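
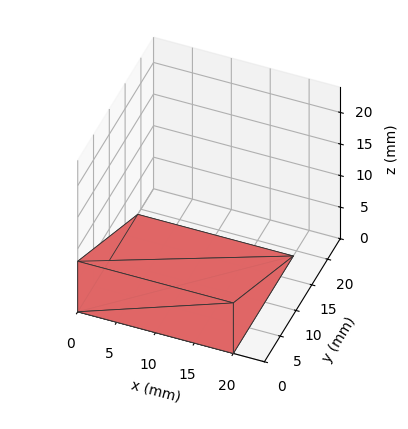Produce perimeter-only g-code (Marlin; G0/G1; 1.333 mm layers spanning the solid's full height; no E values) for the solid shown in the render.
Reading the render: the shape is a wedge (ramp): 20 × 19 mm base, rising to 8 mm along the y=0 edge and sloping linearly to z=0 at y=19 (dimensions read to the nearest mm from the axis ticks). For the g-code, the solid's height is divided into equal slices at the stated Δz and each level perimeter traced with G1 moves after a G0 lift.

; perimeter-only toolpath
G21 ; units = mm
G90 ; absolute positioning
G28 ; home
; layer 1
G0 Z1.333
G0 X0.000 Y0.000
G1 X20.000 Y0.000
G1 X20.000 Y15.833
G1 X0.000 Y15.833
G1 X0.000 Y0.000
; layer 2
G0 Z2.667
G0 X0.000 Y0.000
G1 X20.000 Y0.000
G1 X20.000 Y12.667
G1 X0.000 Y12.667
G1 X0.000 Y0.000
; layer 3
G0 Z4.000
G0 X0.000 Y0.000
G1 X20.000 Y0.000
G1 X20.000 Y9.500
G1 X0.000 Y9.500
G1 X0.000 Y0.000
; layer 4
G0 Z5.333
G0 X0.000 Y0.000
G1 X20.000 Y0.000
G1 X20.000 Y6.333
G1 X0.000 Y6.333
G1 X0.000 Y0.000
; layer 5
G0 Z6.667
G0 X0.000 Y0.000
G1 X20.000 Y0.000
G1 X20.000 Y3.167
G1 X0.000 Y3.167
G1 X0.000 Y0.000
M2 ; end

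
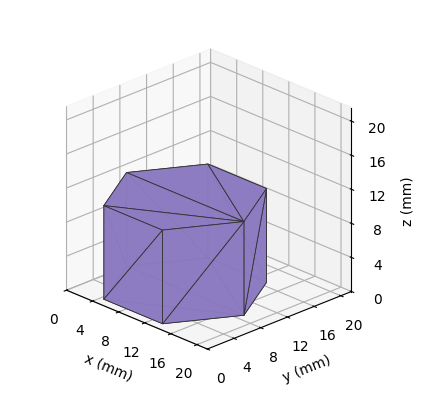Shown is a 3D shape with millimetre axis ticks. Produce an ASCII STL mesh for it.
Reading the render: the shape is a regular 6-sided prism (a cylinder approximated with 6 flat sides), circumscribed radius ≈ 9 mm, height ≈ 11 mm (dimensions read to the nearest mm from the axis ticks). For the STL, each face is triangulated and given an outward normal.

solid part
  facet normal 0.0000 0.0000 -1.0000
    outer loop
      vertex 4.500 16.794 0.000
      vertex 13.500 16.794 0.000
      vertex 18.000 9.000 0.000
    endloop
  endfacet
  facet normal 0.0000 0.0000 -1.0000
    outer loop
      vertex 0.000 9.000 0.000
      vertex 4.500 16.794 0.000
      vertex 18.000 9.000 0.000
    endloop
  endfacet
  facet normal 0.0000 0.0000 -1.0000
    outer loop
      vertex 4.500 1.206 0.000
      vertex 0.000 9.000 0.000
      vertex 18.000 9.000 0.000
    endloop
  endfacet
  facet normal 0.0000 0.0000 -1.0000
    outer loop
      vertex 13.500 1.206 0.000
      vertex 4.500 1.206 0.000
      vertex 18.000 9.000 0.000
    endloop
  endfacet
  facet normal 0.0000 0.0000 1.0000
    outer loop
      vertex 18.000 9.000 11.000
      vertex 13.500 16.794 11.000
      vertex 4.500 16.794 11.000
    endloop
  endfacet
  facet normal 0.0000 0.0000 1.0000
    outer loop
      vertex 18.000 9.000 11.000
      vertex 4.500 16.794 11.000
      vertex 0.000 9.000 11.000
    endloop
  endfacet
  facet normal 0.0000 0.0000 1.0000
    outer loop
      vertex 18.000 9.000 11.000
      vertex 0.000 9.000 11.000
      vertex 4.500 1.206 11.000
    endloop
  endfacet
  facet normal 0.0000 0.0000 1.0000
    outer loop
      vertex 18.000 9.000 11.000
      vertex 4.500 1.206 11.000
      vertex 13.500 1.206 11.000
    endloop
  endfacet
  facet normal 0.8660 0.5000 0.0000
    outer loop
      vertex 18.000 9.000 0.000
      vertex 13.500 16.794 0.000
      vertex 13.500 16.794 11.000
    endloop
  endfacet
  facet normal 0.8660 0.5000 0.0000
    outer loop
      vertex 18.000 9.000 0.000
      vertex 13.500 16.794 11.000
      vertex 18.000 9.000 11.000
    endloop
  endfacet
  facet normal 0.0000 1.0000 0.0000
    outer loop
      vertex 13.500 16.794 0.000
      vertex 4.500 16.794 0.000
      vertex 4.500 16.794 11.000
    endloop
  endfacet
  facet normal 0.0000 1.0000 0.0000
    outer loop
      vertex 13.500 16.794 0.000
      vertex 4.500 16.794 11.000
      vertex 13.500 16.794 11.000
    endloop
  endfacet
  facet normal -0.8660 0.5000 0.0000
    outer loop
      vertex 4.500 16.794 0.000
      vertex 0.000 9.000 0.000
      vertex 0.000 9.000 11.000
    endloop
  endfacet
  facet normal -0.8660 0.5000 0.0000
    outer loop
      vertex 4.500 16.794 0.000
      vertex 0.000 9.000 11.000
      vertex 4.500 16.794 11.000
    endloop
  endfacet
  facet normal -0.8660 -0.5000 0.0000
    outer loop
      vertex 0.000 9.000 0.000
      vertex 4.500 1.206 0.000
      vertex 4.500 1.206 11.000
    endloop
  endfacet
  facet normal -0.8660 -0.5000 0.0000
    outer loop
      vertex 0.000 9.000 0.000
      vertex 4.500 1.206 11.000
      vertex 0.000 9.000 11.000
    endloop
  endfacet
  facet normal 0.0000 -1.0000 0.0000
    outer loop
      vertex 4.500 1.206 0.000
      vertex 13.500 1.206 0.000
      vertex 13.500 1.206 11.000
    endloop
  endfacet
  facet normal 0.0000 -1.0000 0.0000
    outer loop
      vertex 4.500 1.206 0.000
      vertex 13.500 1.206 11.000
      vertex 4.500 1.206 11.000
    endloop
  endfacet
  facet normal 0.8660 -0.5000 0.0000
    outer loop
      vertex 13.500 1.206 0.000
      vertex 18.000 9.000 0.000
      vertex 18.000 9.000 11.000
    endloop
  endfacet
  facet normal 0.8660 -0.5000 0.0000
    outer loop
      vertex 13.500 1.206 0.000
      vertex 18.000 9.000 11.000
      vertex 13.500 1.206 11.000
    endloop
  endfacet
endsolid part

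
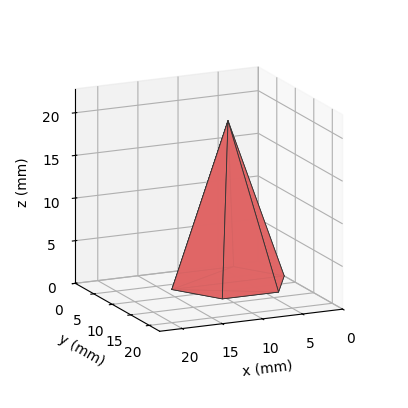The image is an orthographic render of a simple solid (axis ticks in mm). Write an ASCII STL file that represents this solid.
Reading the render: the shape is a regular 6-sided pyramid, base circumscribed radius ≈ 7 mm, apex at z ≈ 19 mm (dimensions read to the nearest mm from the axis ticks). For the STL, each face is triangulated and given an outward normal.

solid part
  facet normal 0.0000 0.0000 -1.0000
    outer loop
      vertex 3.500 13.062 0.000
      vertex 10.500 13.062 0.000
      vertex 14.000 7.000 0.000
    endloop
  endfacet
  facet normal 0.0000 0.0000 -1.0000
    outer loop
      vertex 0.000 7.000 0.000
      vertex 3.500 13.062 0.000
      vertex 14.000 7.000 0.000
    endloop
  endfacet
  facet normal 0.0000 0.0000 -1.0000
    outer loop
      vertex 3.500 0.938 0.000
      vertex 0.000 7.000 0.000
      vertex 14.000 7.000 0.000
    endloop
  endfacet
  facet normal 0.0000 0.0000 -1.0000
    outer loop
      vertex 10.500 0.938 0.000
      vertex 3.500 0.938 0.000
      vertex 14.000 7.000 0.000
    endloop
  endfacet
  facet normal 0.8250 0.4764 0.3040
    outer loop
      vertex 14.000 7.000 0.000
      vertex 10.500 13.062 0.000
      vertex 7.000 7.000 19.000
    endloop
  endfacet
  facet normal 0.0000 0.9527 0.3040
    outer loop
      vertex 10.500 13.062 0.000
      vertex 3.500 13.062 0.000
      vertex 7.000 7.000 19.000
    endloop
  endfacet
  facet normal -0.8250 0.4764 0.3040
    outer loop
      vertex 3.500 13.062 0.000
      vertex 0.000 7.000 0.000
      vertex 7.000 7.000 19.000
    endloop
  endfacet
  facet normal -0.8250 -0.4764 0.3040
    outer loop
      vertex 0.000 7.000 0.000
      vertex 3.500 0.938 0.000
      vertex 7.000 7.000 19.000
    endloop
  endfacet
  facet normal 0.0000 -0.9527 0.3040
    outer loop
      vertex 3.500 0.938 0.000
      vertex 10.500 0.938 0.000
      vertex 7.000 7.000 19.000
    endloop
  endfacet
  facet normal 0.8250 -0.4764 0.3040
    outer loop
      vertex 10.500 0.938 0.000
      vertex 14.000 7.000 0.000
      vertex 7.000 7.000 19.000
    endloop
  endfacet
endsolid part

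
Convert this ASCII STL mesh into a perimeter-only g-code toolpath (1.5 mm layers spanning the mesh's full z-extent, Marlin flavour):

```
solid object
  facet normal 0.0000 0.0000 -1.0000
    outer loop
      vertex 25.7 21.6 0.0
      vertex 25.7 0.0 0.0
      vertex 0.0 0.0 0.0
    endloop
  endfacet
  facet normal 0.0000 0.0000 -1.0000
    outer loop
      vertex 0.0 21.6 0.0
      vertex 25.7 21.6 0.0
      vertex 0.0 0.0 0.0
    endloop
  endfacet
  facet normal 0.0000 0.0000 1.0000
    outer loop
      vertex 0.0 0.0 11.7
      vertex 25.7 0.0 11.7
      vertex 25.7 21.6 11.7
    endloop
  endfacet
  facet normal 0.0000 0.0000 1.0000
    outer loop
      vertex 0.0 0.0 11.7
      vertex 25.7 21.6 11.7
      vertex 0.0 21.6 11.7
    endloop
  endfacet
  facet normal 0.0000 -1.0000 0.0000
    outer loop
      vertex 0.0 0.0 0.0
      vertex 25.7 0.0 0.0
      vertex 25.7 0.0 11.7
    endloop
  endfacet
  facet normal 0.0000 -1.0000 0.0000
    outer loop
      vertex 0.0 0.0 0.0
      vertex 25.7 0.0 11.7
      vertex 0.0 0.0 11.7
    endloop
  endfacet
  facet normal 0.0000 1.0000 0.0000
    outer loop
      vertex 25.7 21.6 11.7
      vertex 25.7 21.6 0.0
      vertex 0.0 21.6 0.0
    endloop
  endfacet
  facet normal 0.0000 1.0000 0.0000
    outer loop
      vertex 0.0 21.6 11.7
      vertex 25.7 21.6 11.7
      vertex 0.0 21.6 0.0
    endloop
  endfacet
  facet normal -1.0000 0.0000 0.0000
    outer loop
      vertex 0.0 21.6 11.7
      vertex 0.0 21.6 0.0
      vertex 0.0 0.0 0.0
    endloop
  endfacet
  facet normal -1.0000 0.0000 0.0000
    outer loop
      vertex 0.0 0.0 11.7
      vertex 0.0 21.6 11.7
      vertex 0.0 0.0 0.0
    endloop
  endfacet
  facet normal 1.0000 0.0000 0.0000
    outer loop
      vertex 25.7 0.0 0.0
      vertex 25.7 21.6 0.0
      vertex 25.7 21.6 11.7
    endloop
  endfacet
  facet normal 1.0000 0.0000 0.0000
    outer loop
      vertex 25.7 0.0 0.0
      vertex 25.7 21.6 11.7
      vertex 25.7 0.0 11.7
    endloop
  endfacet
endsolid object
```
; perimeter-only toolpath
G21 ; units = mm
G90 ; absolute positioning
G28 ; home
; layer 1
G0 Z1.5
G0 X0.0 Y0.0
G1 X25.7 Y0.0
G1 X25.7 Y21.6
G1 X0.0 Y21.6
G1 X0.0 Y0.0
; layer 2
G0 Z2.9
G0 X0.0 Y0.0
G1 X25.7 Y0.0
G1 X25.7 Y21.6
G1 X0.0 Y21.6
G1 X0.0 Y0.0
; layer 3
G0 Z4.4
G0 X0.0 Y0.0
G1 X25.7 Y0.0
G1 X25.7 Y21.6
G1 X0.0 Y21.6
G1 X0.0 Y0.0
; layer 4
G0 Z5.8
G0 X0.0 Y0.0
G1 X25.7 Y0.0
G1 X25.7 Y21.6
G1 X0.0 Y21.6
G1 X0.0 Y0.0
; layer 5
G0 Z7.3
G0 X0.0 Y0.0
G1 X25.7 Y0.0
G1 X25.7 Y21.6
G1 X0.0 Y21.6
G1 X0.0 Y0.0
; layer 6
G0 Z8.8
G0 X0.0 Y0.0
G1 X25.7 Y0.0
G1 X25.7 Y21.6
G1 X0.0 Y21.6
G1 X0.0 Y0.0
; layer 7
G0 Z10.2
G0 X0.0 Y0.0
G1 X25.7 Y0.0
G1 X25.7 Y21.6
G1 X0.0 Y21.6
G1 X0.0 Y0.0
; layer 8
G0 Z11.7
G0 X0.0 Y0.0
G1 X25.7 Y0.0
G1 X25.7 Y21.6
G1 X0.0 Y21.6
G1 X0.0 Y0.0
M2 ; end

The solid is a rectangular box, roughly 25.7 × 21.6 mm footprint and 11.7 mm tall. Slicing at Δz = 1.5 mm — 8 equal slices spanning the solid's height, so layer i sits at z = i·h/8 — gives 8 non-empty perimeters. Each is a 4-segment closed polygon; G0 lifts to the layer z and rapids to the start vertex, then G1 traces the edges.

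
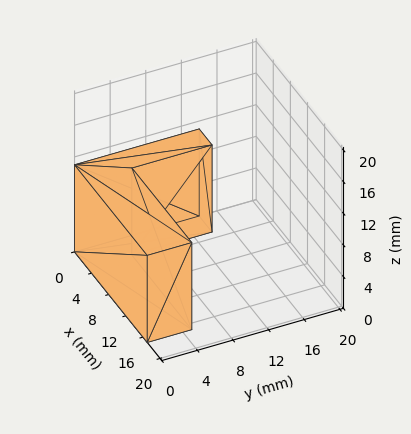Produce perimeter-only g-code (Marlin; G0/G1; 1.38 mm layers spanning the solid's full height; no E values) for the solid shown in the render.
Reading the render: the shape is an L-shaped prism: outer 17 × 14 mm, arm thicknesses ≈ 5 mm (horizontal) and 3 mm (vertical), extruded 11 mm in z (dimensions read to the nearest mm from the axis ticks). For the g-code, the solid's height is divided into equal slices at the stated Δz and each level perimeter traced with G1 moves after a G0 lift.

; perimeter-only toolpath
G21 ; units = mm
G90 ; absolute positioning
G28 ; home
; layer 1
G0 Z1.38
G0 X0.00 Y0.00
G1 X17.00 Y0.00
G1 X17.00 Y5.00
G1 X3.00 Y5.00
G1 X3.00 Y14.00
G1 X0.00 Y14.00
G1 X0.00 Y0.00
; layer 2
G0 Z2.75
G0 X0.00 Y0.00
G1 X17.00 Y0.00
G1 X17.00 Y5.00
G1 X3.00 Y5.00
G1 X3.00 Y14.00
G1 X0.00 Y14.00
G1 X0.00 Y0.00
; layer 3
G0 Z4.12
G0 X0.00 Y0.00
G1 X17.00 Y0.00
G1 X17.00 Y5.00
G1 X3.00 Y5.00
G1 X3.00 Y14.00
G1 X0.00 Y14.00
G1 X0.00 Y0.00
; layer 4
G0 Z5.50
G0 X0.00 Y0.00
G1 X17.00 Y0.00
G1 X17.00 Y5.00
G1 X3.00 Y5.00
G1 X3.00 Y14.00
G1 X0.00 Y14.00
G1 X0.00 Y0.00
; layer 5
G0 Z6.88
G0 X0.00 Y0.00
G1 X17.00 Y0.00
G1 X17.00 Y5.00
G1 X3.00 Y5.00
G1 X3.00 Y14.00
G1 X0.00 Y14.00
G1 X0.00 Y0.00
; layer 6
G0 Z8.25
G0 X0.00 Y0.00
G1 X17.00 Y0.00
G1 X17.00 Y5.00
G1 X3.00 Y5.00
G1 X3.00 Y14.00
G1 X0.00 Y14.00
G1 X0.00 Y0.00
; layer 7
G0 Z9.62
G0 X0.00 Y0.00
G1 X17.00 Y0.00
G1 X17.00 Y5.00
G1 X3.00 Y5.00
G1 X3.00 Y14.00
G1 X0.00 Y14.00
G1 X0.00 Y0.00
; layer 8
G0 Z11.00
G0 X0.00 Y0.00
G1 X17.00 Y0.00
G1 X17.00 Y5.00
G1 X3.00 Y5.00
G1 X3.00 Y14.00
G1 X0.00 Y14.00
G1 X0.00 Y0.00
M2 ; end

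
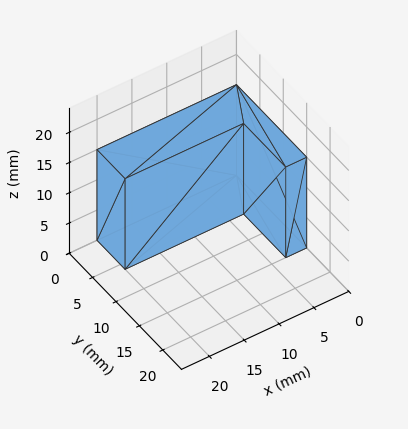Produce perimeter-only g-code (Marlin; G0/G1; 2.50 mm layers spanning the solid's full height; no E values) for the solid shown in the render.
Reading the render: the shape is an L-shaped prism: outer 20 × 15 mm, arm thicknesses ≈ 6 mm (horizontal) and 3 mm (vertical), extruded 15 mm in z (dimensions read to the nearest mm from the axis ticks). For the g-code, the solid's height is divided into equal slices at the stated Δz and each level perimeter traced with G1 moves after a G0 lift.

; perimeter-only toolpath
G21 ; units = mm
G90 ; absolute positioning
G28 ; home
; layer 1
G0 Z2.50
G0 X0.00 Y0.00
G1 X20.00 Y0.00
G1 X20.00 Y6.00
G1 X3.00 Y6.00
G1 X3.00 Y15.00
G1 X0.00 Y15.00
G1 X0.00 Y0.00
; layer 2
G0 Z5.00
G0 X0.00 Y0.00
G1 X20.00 Y0.00
G1 X20.00 Y6.00
G1 X3.00 Y6.00
G1 X3.00 Y15.00
G1 X0.00 Y15.00
G1 X0.00 Y0.00
; layer 3
G0 Z7.50
G0 X0.00 Y0.00
G1 X20.00 Y0.00
G1 X20.00 Y6.00
G1 X3.00 Y6.00
G1 X3.00 Y15.00
G1 X0.00 Y15.00
G1 X0.00 Y0.00
; layer 4
G0 Z10.00
G0 X0.00 Y0.00
G1 X20.00 Y0.00
G1 X20.00 Y6.00
G1 X3.00 Y6.00
G1 X3.00 Y15.00
G1 X0.00 Y15.00
G1 X0.00 Y0.00
; layer 5
G0 Z12.50
G0 X0.00 Y0.00
G1 X20.00 Y0.00
G1 X20.00 Y6.00
G1 X3.00 Y6.00
G1 X3.00 Y15.00
G1 X0.00 Y15.00
G1 X0.00 Y0.00
; layer 6
G0 Z15.00
G0 X0.00 Y0.00
G1 X20.00 Y0.00
G1 X20.00 Y6.00
G1 X3.00 Y6.00
G1 X3.00 Y15.00
G1 X0.00 Y15.00
G1 X0.00 Y0.00
M2 ; end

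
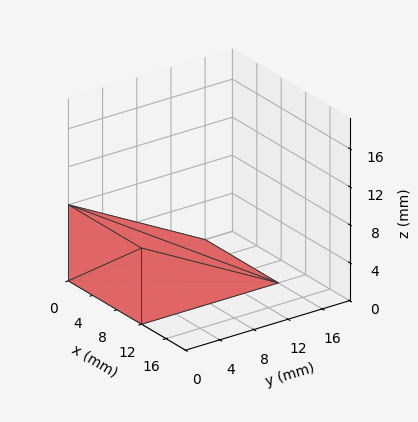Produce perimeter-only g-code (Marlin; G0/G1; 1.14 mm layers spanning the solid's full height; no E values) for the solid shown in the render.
Reading the render: the shape is a wedge (ramp): 12 × 16 mm base, rising to 8 mm along the y=0 edge and sloping linearly to z=0 at y=16 (dimensions read to the nearest mm from the axis ticks). For the g-code, the solid's height is divided into equal slices at the stated Δz and each level perimeter traced with G1 moves after a G0 lift.

; perimeter-only toolpath
G21 ; units = mm
G90 ; absolute positioning
G28 ; home
; layer 1
G0 Z1.14
G0 X0.00 Y0.00
G1 X12.00 Y0.00
G1 X12.00 Y13.71
G1 X0.00 Y13.71
G1 X0.00 Y0.00
; layer 2
G0 Z2.29
G0 X0.00 Y0.00
G1 X12.00 Y0.00
G1 X12.00 Y11.43
G1 X0.00 Y11.43
G1 X0.00 Y0.00
; layer 3
G0 Z3.43
G0 X0.00 Y0.00
G1 X12.00 Y0.00
G1 X12.00 Y9.14
G1 X0.00 Y9.14
G1 X0.00 Y0.00
; layer 4
G0 Z4.57
G0 X0.00 Y0.00
G1 X12.00 Y0.00
G1 X12.00 Y6.86
G1 X0.00 Y6.86
G1 X0.00 Y0.00
; layer 5
G0 Z5.71
G0 X0.00 Y0.00
G1 X12.00 Y0.00
G1 X12.00 Y4.57
G1 X0.00 Y4.57
G1 X0.00 Y0.00
; layer 6
G0 Z6.86
G0 X0.00 Y0.00
G1 X12.00 Y0.00
G1 X12.00 Y2.29
G1 X0.00 Y2.29
G1 X0.00 Y0.00
M2 ; end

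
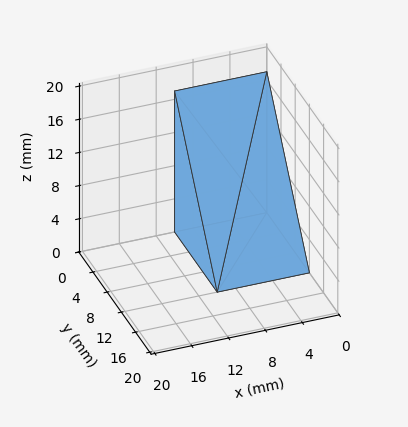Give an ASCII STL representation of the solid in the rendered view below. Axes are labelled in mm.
Reading the render: the shape is a wedge (ramp): 10 × 12 mm base, rising to 17 mm along the y=0 edge and sloping linearly to z=0 at y=12 (dimensions read to the nearest mm from the axis ticks). For the STL, each face is triangulated and given an outward normal.

solid part
  facet normal 0.0000 0.0000 -1.0000
    outer loop
      vertex 10.00 12.00 0.00
      vertex 10.00 0.00 0.00
      vertex 0.00 0.00 0.00
    endloop
  endfacet
  facet normal 0.0000 0.0000 -1.0000
    outer loop
      vertex 0.00 12.00 0.00
      vertex 10.00 12.00 0.00
      vertex 0.00 0.00 0.00
    endloop
  endfacet
  facet normal 0.0000 -1.0000 0.0000
    outer loop
      vertex 0.00 0.00 0.00
      vertex 10.00 0.00 0.00
      vertex 10.00 0.00 17.00
    endloop
  endfacet
  facet normal 0.0000 -1.0000 0.0000
    outer loop
      vertex 0.00 0.00 0.00
      vertex 10.00 0.00 17.00
      vertex 0.00 0.00 17.00
    endloop
  endfacet
  facet normal 0.0000 0.8170 0.5767
    outer loop
      vertex 0.00 0.00 17.00
      vertex 10.00 0.00 17.00
      vertex 10.00 12.00 0.00
    endloop
  endfacet
  facet normal 0.0000 0.8170 0.5767
    outer loop
      vertex 0.00 0.00 17.00
      vertex 10.00 12.00 0.00
      vertex 0.00 12.00 0.00
    endloop
  endfacet
  facet normal -1.0000 0.0000 0.0000
    outer loop
      vertex 0.00 0.00 17.00
      vertex 0.00 12.00 0.00
      vertex 0.00 0.00 0.00
    endloop
  endfacet
  facet normal 1.0000 0.0000 0.0000
    outer loop
      vertex 10.00 0.00 0.00
      vertex 10.00 12.00 0.00
      vertex 10.00 0.00 17.00
    endloop
  endfacet
endsolid part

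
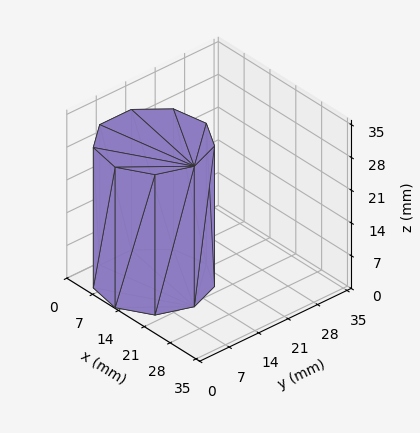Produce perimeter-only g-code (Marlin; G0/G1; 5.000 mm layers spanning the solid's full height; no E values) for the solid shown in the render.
Reading the render: the shape is a regular 9-sided prism (a cylinder approximated with 9 flat sides), circumscribed radius ≈ 11 mm, height ≈ 30 mm (dimensions read to the nearest mm from the axis ticks). For the g-code, the solid's height is divided into equal slices at the stated Δz and each level perimeter traced with G1 moves after a G0 lift.

; perimeter-only toolpath
G21 ; units = mm
G90 ; absolute positioning
G28 ; home
; layer 1
G0 Z5.000
G0 X22.000 Y11.000
G1 X19.426 Y18.071
G1 X12.910 Y21.833
G1 X5.500 Y20.526
G1 X0.663 Y14.762
G1 X0.663 Y7.238
G1 X5.500 Y1.474
G1 X12.910 Y0.167
G1 X19.426 Y3.929
G1 X22.000 Y11.000
; layer 2
G0 Z10.000
G0 X22.000 Y11.000
G1 X19.426 Y18.071
G1 X12.910 Y21.833
G1 X5.500 Y20.526
G1 X0.663 Y14.762
G1 X0.663 Y7.238
G1 X5.500 Y1.474
G1 X12.910 Y0.167
G1 X19.426 Y3.929
G1 X22.000 Y11.000
; layer 3
G0 Z15.000
G0 X22.000 Y11.000
G1 X19.426 Y18.071
G1 X12.910 Y21.833
G1 X5.500 Y20.526
G1 X0.663 Y14.762
G1 X0.663 Y7.238
G1 X5.500 Y1.474
G1 X12.910 Y0.167
G1 X19.426 Y3.929
G1 X22.000 Y11.000
; layer 4
G0 Z20.000
G0 X22.000 Y11.000
G1 X19.426 Y18.071
G1 X12.910 Y21.833
G1 X5.500 Y20.526
G1 X0.663 Y14.762
G1 X0.663 Y7.238
G1 X5.500 Y1.474
G1 X12.910 Y0.167
G1 X19.426 Y3.929
G1 X22.000 Y11.000
; layer 5
G0 Z25.000
G0 X22.000 Y11.000
G1 X19.426 Y18.071
G1 X12.910 Y21.833
G1 X5.500 Y20.526
G1 X0.663 Y14.762
G1 X0.663 Y7.238
G1 X5.500 Y1.474
G1 X12.910 Y0.167
G1 X19.426 Y3.929
G1 X22.000 Y11.000
; layer 6
G0 Z30.000
G0 X22.000 Y11.000
G1 X19.426 Y18.071
G1 X12.910 Y21.833
G1 X5.500 Y20.526
G1 X0.663 Y14.762
G1 X0.663 Y7.238
G1 X5.500 Y1.474
G1 X12.910 Y0.167
G1 X19.426 Y3.929
G1 X22.000 Y11.000
M2 ; end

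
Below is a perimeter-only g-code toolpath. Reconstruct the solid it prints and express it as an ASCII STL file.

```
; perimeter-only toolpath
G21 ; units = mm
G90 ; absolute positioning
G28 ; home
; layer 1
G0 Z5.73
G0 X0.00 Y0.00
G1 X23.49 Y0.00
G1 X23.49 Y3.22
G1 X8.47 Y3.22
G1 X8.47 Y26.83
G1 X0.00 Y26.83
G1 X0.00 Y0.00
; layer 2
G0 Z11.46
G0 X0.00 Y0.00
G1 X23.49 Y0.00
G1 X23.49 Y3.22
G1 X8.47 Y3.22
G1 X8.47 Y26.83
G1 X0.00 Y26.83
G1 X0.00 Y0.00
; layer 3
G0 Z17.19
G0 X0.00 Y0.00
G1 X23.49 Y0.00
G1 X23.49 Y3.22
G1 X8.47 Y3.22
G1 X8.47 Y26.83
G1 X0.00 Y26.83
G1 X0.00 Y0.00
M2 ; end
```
solid part
  facet normal 0.0000 0.0000 -1.0000
    outer loop
      vertex 23.49 3.22 0.00
      vertex 23.49 0.00 0.00
      vertex 0.00 0.00 0.00
    endloop
  endfacet
  facet normal 0.0000 0.0000 -1.0000
    outer loop
      vertex 8.47 3.22 0.00
      vertex 23.49 3.22 0.00
      vertex 0.00 0.00 0.00
    endloop
  endfacet
  facet normal 0.0000 0.0000 -1.0000
    outer loop
      vertex 8.47 26.83 0.00
      vertex 8.47 3.22 0.00
      vertex 0.00 0.00 0.00
    endloop
  endfacet
  facet normal 0.0000 0.0000 -1.0000
    outer loop
      vertex 0.00 26.83 0.00
      vertex 8.47 26.83 0.00
      vertex 0.00 0.00 0.00
    endloop
  endfacet
  facet normal 0.0000 0.0000 1.0000
    outer loop
      vertex 0.00 0.00 17.19
      vertex 23.49 0.00 17.19
      vertex 23.49 3.22 17.19
    endloop
  endfacet
  facet normal 0.0000 0.0000 1.0000
    outer loop
      vertex 0.00 0.00 17.19
      vertex 23.49 3.22 17.19
      vertex 8.47 3.22 17.19
    endloop
  endfacet
  facet normal 0.0000 0.0000 1.0000
    outer loop
      vertex 0.00 0.00 17.19
      vertex 8.47 3.22 17.19
      vertex 8.47 26.83 17.19
    endloop
  endfacet
  facet normal 0.0000 0.0000 1.0000
    outer loop
      vertex 0.00 0.00 17.19
      vertex 8.47 26.83 17.19
      vertex 0.00 26.83 17.19
    endloop
  endfacet
  facet normal 0.0000 -1.0000 0.0000
    outer loop
      vertex 0.00 0.00 0.00
      vertex 23.49 0.00 0.00
      vertex 23.49 0.00 17.19
    endloop
  endfacet
  facet normal 0.0000 -1.0000 0.0000
    outer loop
      vertex 0.00 0.00 0.00
      vertex 23.49 0.00 17.19
      vertex 0.00 0.00 17.19
    endloop
  endfacet
  facet normal 1.0000 0.0000 0.0000
    outer loop
      vertex 23.49 0.00 0.00
      vertex 23.49 3.22 0.00
      vertex 23.49 3.22 17.19
    endloop
  endfacet
  facet normal 1.0000 0.0000 0.0000
    outer loop
      vertex 23.49 0.00 0.00
      vertex 23.49 3.22 17.19
      vertex 23.49 0.00 17.19
    endloop
  endfacet
  facet normal 0.0000 1.0000 0.0000
    outer loop
      vertex 23.49 3.22 0.00
      vertex 8.47 3.22 0.00
      vertex 8.47 3.22 17.19
    endloop
  endfacet
  facet normal 0.0000 1.0000 0.0000
    outer loop
      vertex 23.49 3.22 0.00
      vertex 8.47 3.22 17.19
      vertex 23.49 3.22 17.19
    endloop
  endfacet
  facet normal 1.0000 0.0000 0.0000
    outer loop
      vertex 8.47 3.22 0.00
      vertex 8.47 26.83 0.00
      vertex 8.47 26.83 17.19
    endloop
  endfacet
  facet normal 1.0000 0.0000 0.0000
    outer loop
      vertex 8.47 3.22 0.00
      vertex 8.47 26.83 17.19
      vertex 8.47 3.22 17.19
    endloop
  endfacet
  facet normal 0.0000 1.0000 0.0000
    outer loop
      vertex 8.47 26.83 0.00
      vertex 0.00 26.83 0.00
      vertex 0.00 26.83 17.19
    endloop
  endfacet
  facet normal 0.0000 1.0000 0.0000
    outer loop
      vertex 8.47 26.83 0.00
      vertex 0.00 26.83 17.19
      vertex 8.47 26.83 17.19
    endloop
  endfacet
  facet normal -1.0000 0.0000 0.0000
    outer loop
      vertex 0.00 26.83 0.00
      vertex 0.00 0.00 0.00
      vertex 0.00 0.00 17.19
    endloop
  endfacet
  facet normal -1.0000 0.0000 0.0000
    outer loop
      vertex 0.00 26.83 0.00
      vertex 0.00 0.00 17.19
      vertex 0.00 26.83 17.19
    endloop
  endfacet
endsolid part

The G0 Z moves step by Δz≈5.73 mm. Every layer's G1 loop is the same polygon, so the solid is a straight extrusion of it from z=0 to z≈17.2. Closing with flat bottom and top caps and triangulating gives 20 facets — an L-shaped prism: outer 23.5 × 26.8 mm, arm thicknesses ≈ 3.22 mm (horizontal) and 8.47 mm (vertical), extruded 17.2 mm in z.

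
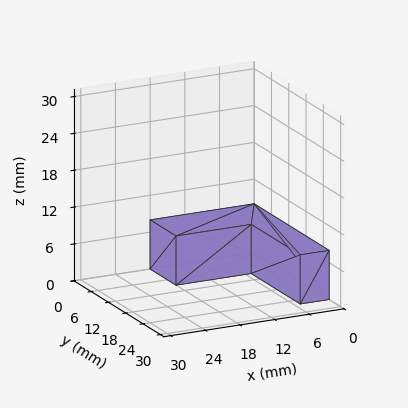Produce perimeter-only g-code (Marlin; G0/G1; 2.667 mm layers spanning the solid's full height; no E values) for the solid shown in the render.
Reading the render: the shape is an L-shaped prism: outer 18 × 26 mm, arm thicknesses ≈ 9 mm (horizontal) and 5 mm (vertical), extruded 8 mm in z (dimensions read to the nearest mm from the axis ticks). For the g-code, the solid's height is divided into equal slices at the stated Δz and each level perimeter traced with G1 moves after a G0 lift.

; perimeter-only toolpath
G21 ; units = mm
G90 ; absolute positioning
G28 ; home
; layer 1
G0 Z2.667
G0 X0.000 Y0.000
G1 X18.000 Y0.000
G1 X18.000 Y9.000
G1 X5.000 Y9.000
G1 X5.000 Y26.000
G1 X0.000 Y26.000
G1 X0.000 Y0.000
; layer 2
G0 Z5.333
G0 X0.000 Y0.000
G1 X18.000 Y0.000
G1 X18.000 Y9.000
G1 X5.000 Y9.000
G1 X5.000 Y26.000
G1 X0.000 Y26.000
G1 X0.000 Y0.000
; layer 3
G0 Z8.000
G0 X0.000 Y0.000
G1 X18.000 Y0.000
G1 X18.000 Y9.000
G1 X5.000 Y9.000
G1 X5.000 Y26.000
G1 X0.000 Y26.000
G1 X0.000 Y0.000
M2 ; end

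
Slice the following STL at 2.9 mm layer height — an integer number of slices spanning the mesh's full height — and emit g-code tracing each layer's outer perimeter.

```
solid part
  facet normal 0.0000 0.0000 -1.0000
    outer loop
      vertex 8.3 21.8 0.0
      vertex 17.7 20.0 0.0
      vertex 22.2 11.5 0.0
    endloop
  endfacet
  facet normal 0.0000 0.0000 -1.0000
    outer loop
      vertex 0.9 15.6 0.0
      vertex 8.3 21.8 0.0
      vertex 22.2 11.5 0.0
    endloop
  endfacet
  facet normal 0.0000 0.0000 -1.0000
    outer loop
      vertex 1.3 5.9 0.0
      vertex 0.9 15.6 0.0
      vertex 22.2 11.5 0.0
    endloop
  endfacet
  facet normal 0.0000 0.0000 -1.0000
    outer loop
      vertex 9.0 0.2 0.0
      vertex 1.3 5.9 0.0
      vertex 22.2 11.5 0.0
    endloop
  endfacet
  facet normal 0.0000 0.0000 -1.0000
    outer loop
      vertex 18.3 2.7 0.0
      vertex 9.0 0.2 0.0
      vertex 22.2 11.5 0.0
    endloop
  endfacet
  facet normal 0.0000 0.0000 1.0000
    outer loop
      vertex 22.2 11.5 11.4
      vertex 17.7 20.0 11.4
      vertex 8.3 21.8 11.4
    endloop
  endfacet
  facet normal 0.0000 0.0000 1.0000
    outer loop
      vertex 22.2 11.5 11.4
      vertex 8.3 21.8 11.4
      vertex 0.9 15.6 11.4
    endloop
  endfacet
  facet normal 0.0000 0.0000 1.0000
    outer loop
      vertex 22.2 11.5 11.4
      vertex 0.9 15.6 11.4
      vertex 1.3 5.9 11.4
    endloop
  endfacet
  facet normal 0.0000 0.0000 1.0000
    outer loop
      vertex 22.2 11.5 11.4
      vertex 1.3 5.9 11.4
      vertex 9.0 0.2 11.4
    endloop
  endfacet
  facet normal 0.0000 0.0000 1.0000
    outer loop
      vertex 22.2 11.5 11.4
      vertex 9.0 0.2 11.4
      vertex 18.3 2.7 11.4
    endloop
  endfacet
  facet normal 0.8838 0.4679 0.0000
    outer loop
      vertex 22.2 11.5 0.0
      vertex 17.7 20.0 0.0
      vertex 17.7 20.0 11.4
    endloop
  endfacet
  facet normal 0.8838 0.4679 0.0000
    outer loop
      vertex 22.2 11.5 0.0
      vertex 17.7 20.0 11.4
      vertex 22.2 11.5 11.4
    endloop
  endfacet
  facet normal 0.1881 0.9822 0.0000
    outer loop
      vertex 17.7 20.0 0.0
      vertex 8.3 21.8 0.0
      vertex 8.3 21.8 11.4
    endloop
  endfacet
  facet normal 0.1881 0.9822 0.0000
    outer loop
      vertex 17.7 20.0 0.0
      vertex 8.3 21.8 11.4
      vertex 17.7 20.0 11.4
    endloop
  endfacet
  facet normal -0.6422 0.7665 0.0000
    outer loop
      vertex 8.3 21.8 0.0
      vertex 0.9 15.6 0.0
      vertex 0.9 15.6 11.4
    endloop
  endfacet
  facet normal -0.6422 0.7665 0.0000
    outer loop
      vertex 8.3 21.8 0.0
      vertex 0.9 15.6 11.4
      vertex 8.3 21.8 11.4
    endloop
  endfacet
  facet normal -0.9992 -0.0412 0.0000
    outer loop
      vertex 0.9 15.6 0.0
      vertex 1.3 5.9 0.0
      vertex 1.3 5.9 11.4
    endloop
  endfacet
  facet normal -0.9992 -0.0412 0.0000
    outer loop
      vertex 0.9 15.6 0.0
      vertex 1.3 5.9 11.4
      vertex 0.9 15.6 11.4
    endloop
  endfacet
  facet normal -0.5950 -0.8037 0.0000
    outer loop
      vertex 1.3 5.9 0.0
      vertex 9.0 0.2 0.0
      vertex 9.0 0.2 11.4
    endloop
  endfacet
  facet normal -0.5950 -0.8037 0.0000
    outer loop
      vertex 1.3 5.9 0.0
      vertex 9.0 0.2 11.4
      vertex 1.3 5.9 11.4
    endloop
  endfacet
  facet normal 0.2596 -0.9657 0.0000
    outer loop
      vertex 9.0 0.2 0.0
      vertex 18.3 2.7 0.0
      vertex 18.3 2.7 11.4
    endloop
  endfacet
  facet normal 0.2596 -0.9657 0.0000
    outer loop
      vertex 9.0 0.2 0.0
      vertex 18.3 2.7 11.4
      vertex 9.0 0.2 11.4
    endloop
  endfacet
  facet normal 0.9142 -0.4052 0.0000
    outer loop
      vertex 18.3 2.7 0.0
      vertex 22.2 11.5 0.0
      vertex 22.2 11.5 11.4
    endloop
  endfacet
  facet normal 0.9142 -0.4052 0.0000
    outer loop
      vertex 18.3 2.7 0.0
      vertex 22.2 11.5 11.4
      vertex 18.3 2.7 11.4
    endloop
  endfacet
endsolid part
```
; perimeter-only toolpath
G21 ; units = mm
G90 ; absolute positioning
G28 ; home
; layer 1
G0 Z2.9
G0 X22.2 Y11.5
G1 X17.7 Y20.0
G1 X8.3 Y21.8
G1 X0.9 Y15.6
G1 X1.3 Y5.9
G1 X9.0 Y0.2
G1 X18.3 Y2.7
G1 X22.2 Y11.5
; layer 2
G0 Z5.7
G0 X22.2 Y11.5
G1 X17.7 Y20.0
G1 X8.3 Y21.8
G1 X0.9 Y15.6
G1 X1.3 Y5.9
G1 X9.0 Y0.2
G1 X18.3 Y2.7
G1 X22.2 Y11.5
; layer 3
G0 Z8.6
G0 X22.2 Y11.5
G1 X17.7 Y20.0
G1 X8.3 Y21.8
G1 X0.9 Y15.6
G1 X1.3 Y5.9
G1 X9.0 Y0.2
G1 X18.3 Y2.7
G1 X22.2 Y11.5
; layer 4
G0 Z11.4
G0 X22.2 Y11.5
G1 X17.7 Y20.0
G1 X8.3 Y21.8
G1 X0.9 Y15.6
G1 X1.3 Y5.9
G1 X9.0 Y0.2
G1 X18.3 Y2.7
G1 X22.2 Y11.5
M2 ; end

The solid is a regular 7-sided prism (a cylinder approximated with 7 flat sides), circumscribed radius ≈ 11.1 mm, height ≈ 11.4 mm. Slicing at Δz = 2.9 mm — 4 equal slices spanning the solid's height, so layer i sits at z = i·h/4 — gives 4 non-empty perimeters. Each is a 7-segment closed polygon; G0 lifts to the layer z and rapids to the start vertex, then G1 traces the edges.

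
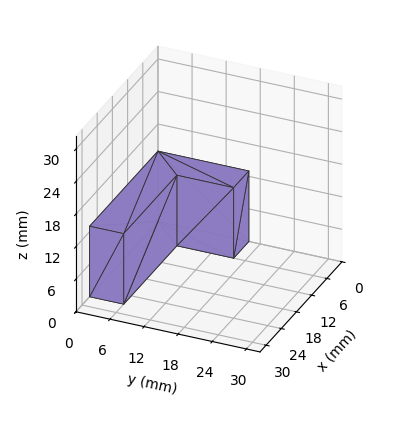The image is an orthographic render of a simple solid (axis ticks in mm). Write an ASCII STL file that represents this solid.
Reading the render: the shape is an L-shaped prism: outer 27 × 16 mm, arm thicknesses ≈ 6 mm (horizontal) and 6 mm (vertical), extruded 13 mm in z (dimensions read to the nearest mm from the axis ticks). For the STL, each face is triangulated and given an outward normal.

solid part
  facet normal 0.0000 0.0000 -1.0000
    outer loop
      vertex 27.000 6.000 0.000
      vertex 27.000 0.000 0.000
      vertex 0.000 0.000 0.000
    endloop
  endfacet
  facet normal 0.0000 0.0000 -1.0000
    outer loop
      vertex 6.000 6.000 0.000
      vertex 27.000 6.000 0.000
      vertex 0.000 0.000 0.000
    endloop
  endfacet
  facet normal 0.0000 0.0000 -1.0000
    outer loop
      vertex 6.000 16.000 0.000
      vertex 6.000 6.000 0.000
      vertex 0.000 0.000 0.000
    endloop
  endfacet
  facet normal 0.0000 0.0000 -1.0000
    outer loop
      vertex 0.000 16.000 0.000
      vertex 6.000 16.000 0.000
      vertex 0.000 0.000 0.000
    endloop
  endfacet
  facet normal 0.0000 0.0000 1.0000
    outer loop
      vertex 0.000 0.000 13.000
      vertex 27.000 0.000 13.000
      vertex 27.000 6.000 13.000
    endloop
  endfacet
  facet normal 0.0000 0.0000 1.0000
    outer loop
      vertex 0.000 0.000 13.000
      vertex 27.000 6.000 13.000
      vertex 6.000 6.000 13.000
    endloop
  endfacet
  facet normal 0.0000 0.0000 1.0000
    outer loop
      vertex 0.000 0.000 13.000
      vertex 6.000 6.000 13.000
      vertex 6.000 16.000 13.000
    endloop
  endfacet
  facet normal 0.0000 0.0000 1.0000
    outer loop
      vertex 0.000 0.000 13.000
      vertex 6.000 16.000 13.000
      vertex 0.000 16.000 13.000
    endloop
  endfacet
  facet normal 0.0000 -1.0000 0.0000
    outer loop
      vertex 0.000 0.000 0.000
      vertex 27.000 0.000 0.000
      vertex 27.000 0.000 13.000
    endloop
  endfacet
  facet normal 0.0000 -1.0000 0.0000
    outer loop
      vertex 0.000 0.000 0.000
      vertex 27.000 0.000 13.000
      vertex 0.000 0.000 13.000
    endloop
  endfacet
  facet normal 1.0000 0.0000 0.0000
    outer loop
      vertex 27.000 0.000 0.000
      vertex 27.000 6.000 0.000
      vertex 27.000 6.000 13.000
    endloop
  endfacet
  facet normal 1.0000 0.0000 0.0000
    outer loop
      vertex 27.000 0.000 0.000
      vertex 27.000 6.000 13.000
      vertex 27.000 0.000 13.000
    endloop
  endfacet
  facet normal 0.0000 1.0000 0.0000
    outer loop
      vertex 27.000 6.000 0.000
      vertex 6.000 6.000 0.000
      vertex 6.000 6.000 13.000
    endloop
  endfacet
  facet normal 0.0000 1.0000 0.0000
    outer loop
      vertex 27.000 6.000 0.000
      vertex 6.000 6.000 13.000
      vertex 27.000 6.000 13.000
    endloop
  endfacet
  facet normal 1.0000 0.0000 0.0000
    outer loop
      vertex 6.000 6.000 0.000
      vertex 6.000 16.000 0.000
      vertex 6.000 16.000 13.000
    endloop
  endfacet
  facet normal 1.0000 0.0000 0.0000
    outer loop
      vertex 6.000 6.000 0.000
      vertex 6.000 16.000 13.000
      vertex 6.000 6.000 13.000
    endloop
  endfacet
  facet normal 0.0000 1.0000 0.0000
    outer loop
      vertex 6.000 16.000 0.000
      vertex 0.000 16.000 0.000
      vertex 0.000 16.000 13.000
    endloop
  endfacet
  facet normal 0.0000 1.0000 0.0000
    outer loop
      vertex 6.000 16.000 0.000
      vertex 0.000 16.000 13.000
      vertex 6.000 16.000 13.000
    endloop
  endfacet
  facet normal -1.0000 0.0000 0.0000
    outer loop
      vertex 0.000 16.000 0.000
      vertex 0.000 0.000 0.000
      vertex 0.000 0.000 13.000
    endloop
  endfacet
  facet normal -1.0000 0.0000 0.0000
    outer loop
      vertex 0.000 16.000 0.000
      vertex 0.000 0.000 13.000
      vertex 0.000 16.000 13.000
    endloop
  endfacet
endsolid part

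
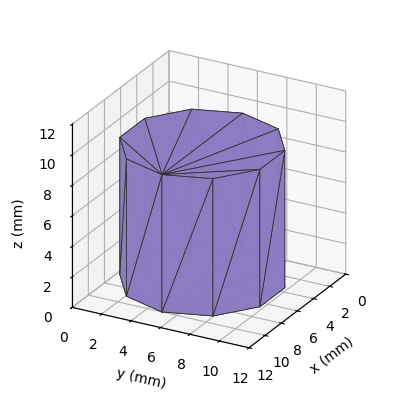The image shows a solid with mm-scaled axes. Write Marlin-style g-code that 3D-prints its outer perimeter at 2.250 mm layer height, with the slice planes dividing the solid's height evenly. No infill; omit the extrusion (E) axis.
Reading the render: the shape is a regular 10-sided prism (a cylinder approximated with 10 flat sides), circumscribed radius ≈ 5 mm, height ≈ 9 mm (dimensions read to the nearest mm from the axis ticks). For the g-code, the solid's height is divided into equal slices at the stated Δz and each level perimeter traced with G1 moves after a G0 lift.

; perimeter-only toolpath
G21 ; units = mm
G90 ; absolute positioning
G28 ; home
; layer 1
G0 Z2.250
G0 X10.000 Y5.000
G1 X9.045 Y7.939
G1 X6.545 Y9.755
G1 X3.455 Y9.755
G1 X0.955 Y7.939
G1 X0.000 Y5.000
G1 X0.955 Y2.061
G1 X3.455 Y0.245
G1 X6.545 Y0.245
G1 X9.045 Y2.061
G1 X10.000 Y5.000
; layer 2
G0 Z4.500
G0 X10.000 Y5.000
G1 X9.045 Y7.939
G1 X6.545 Y9.755
G1 X3.455 Y9.755
G1 X0.955 Y7.939
G1 X0.000 Y5.000
G1 X0.955 Y2.061
G1 X3.455 Y0.245
G1 X6.545 Y0.245
G1 X9.045 Y2.061
G1 X10.000 Y5.000
; layer 3
G0 Z6.750
G0 X10.000 Y5.000
G1 X9.045 Y7.939
G1 X6.545 Y9.755
G1 X3.455 Y9.755
G1 X0.955 Y7.939
G1 X0.000 Y5.000
G1 X0.955 Y2.061
G1 X3.455 Y0.245
G1 X6.545 Y0.245
G1 X9.045 Y2.061
G1 X10.000 Y5.000
; layer 4
G0 Z9.000
G0 X10.000 Y5.000
G1 X9.045 Y7.939
G1 X6.545 Y9.755
G1 X3.455 Y9.755
G1 X0.955 Y7.939
G1 X0.000 Y5.000
G1 X0.955 Y2.061
G1 X3.455 Y0.245
G1 X6.545 Y0.245
G1 X9.045 Y2.061
G1 X10.000 Y5.000
M2 ; end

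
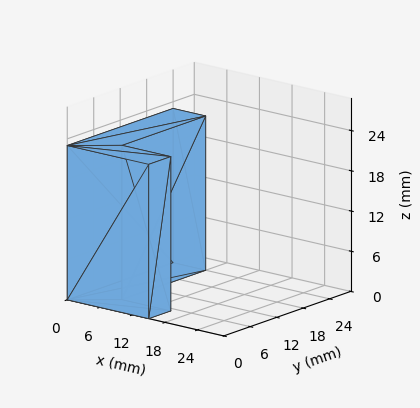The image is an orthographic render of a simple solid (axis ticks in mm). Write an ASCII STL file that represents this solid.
Reading the render: the shape is an L-shaped prism: outer 15 × 24 mm, arm thicknesses ≈ 5 mm (horizontal) and 6 mm (vertical), extruded 23 mm in z (dimensions read to the nearest mm from the axis ticks). For the STL, each face is triangulated and given an outward normal.

solid part
  facet normal 0.0000 0.0000 -1.0000
    outer loop
      vertex 15.000 5.000 0.000
      vertex 15.000 0.000 0.000
      vertex 0.000 0.000 0.000
    endloop
  endfacet
  facet normal 0.0000 0.0000 -1.0000
    outer loop
      vertex 6.000 5.000 0.000
      vertex 15.000 5.000 0.000
      vertex 0.000 0.000 0.000
    endloop
  endfacet
  facet normal 0.0000 0.0000 -1.0000
    outer loop
      vertex 6.000 24.000 0.000
      vertex 6.000 5.000 0.000
      vertex 0.000 0.000 0.000
    endloop
  endfacet
  facet normal 0.0000 0.0000 -1.0000
    outer loop
      vertex 0.000 24.000 0.000
      vertex 6.000 24.000 0.000
      vertex 0.000 0.000 0.000
    endloop
  endfacet
  facet normal 0.0000 0.0000 1.0000
    outer loop
      vertex 0.000 0.000 23.000
      vertex 15.000 0.000 23.000
      vertex 15.000 5.000 23.000
    endloop
  endfacet
  facet normal 0.0000 0.0000 1.0000
    outer loop
      vertex 0.000 0.000 23.000
      vertex 15.000 5.000 23.000
      vertex 6.000 5.000 23.000
    endloop
  endfacet
  facet normal 0.0000 0.0000 1.0000
    outer loop
      vertex 0.000 0.000 23.000
      vertex 6.000 5.000 23.000
      vertex 6.000 24.000 23.000
    endloop
  endfacet
  facet normal 0.0000 0.0000 1.0000
    outer loop
      vertex 0.000 0.000 23.000
      vertex 6.000 24.000 23.000
      vertex 0.000 24.000 23.000
    endloop
  endfacet
  facet normal 0.0000 -1.0000 0.0000
    outer loop
      vertex 0.000 0.000 0.000
      vertex 15.000 0.000 0.000
      vertex 15.000 0.000 23.000
    endloop
  endfacet
  facet normal 0.0000 -1.0000 0.0000
    outer loop
      vertex 0.000 0.000 0.000
      vertex 15.000 0.000 23.000
      vertex 0.000 0.000 23.000
    endloop
  endfacet
  facet normal 1.0000 0.0000 0.0000
    outer loop
      vertex 15.000 0.000 0.000
      vertex 15.000 5.000 0.000
      vertex 15.000 5.000 23.000
    endloop
  endfacet
  facet normal 1.0000 0.0000 0.0000
    outer loop
      vertex 15.000 0.000 0.000
      vertex 15.000 5.000 23.000
      vertex 15.000 0.000 23.000
    endloop
  endfacet
  facet normal 0.0000 1.0000 0.0000
    outer loop
      vertex 15.000 5.000 0.000
      vertex 6.000 5.000 0.000
      vertex 6.000 5.000 23.000
    endloop
  endfacet
  facet normal 0.0000 1.0000 0.0000
    outer loop
      vertex 15.000 5.000 0.000
      vertex 6.000 5.000 23.000
      vertex 15.000 5.000 23.000
    endloop
  endfacet
  facet normal 1.0000 0.0000 0.0000
    outer loop
      vertex 6.000 5.000 0.000
      vertex 6.000 24.000 0.000
      vertex 6.000 24.000 23.000
    endloop
  endfacet
  facet normal 1.0000 0.0000 0.0000
    outer loop
      vertex 6.000 5.000 0.000
      vertex 6.000 24.000 23.000
      vertex 6.000 5.000 23.000
    endloop
  endfacet
  facet normal 0.0000 1.0000 0.0000
    outer loop
      vertex 6.000 24.000 0.000
      vertex 0.000 24.000 0.000
      vertex 0.000 24.000 23.000
    endloop
  endfacet
  facet normal 0.0000 1.0000 0.0000
    outer loop
      vertex 6.000 24.000 0.000
      vertex 0.000 24.000 23.000
      vertex 6.000 24.000 23.000
    endloop
  endfacet
  facet normal -1.0000 0.0000 0.0000
    outer loop
      vertex 0.000 24.000 0.000
      vertex 0.000 0.000 0.000
      vertex 0.000 0.000 23.000
    endloop
  endfacet
  facet normal -1.0000 0.0000 0.0000
    outer loop
      vertex 0.000 24.000 0.000
      vertex 0.000 0.000 23.000
      vertex 0.000 24.000 23.000
    endloop
  endfacet
endsolid part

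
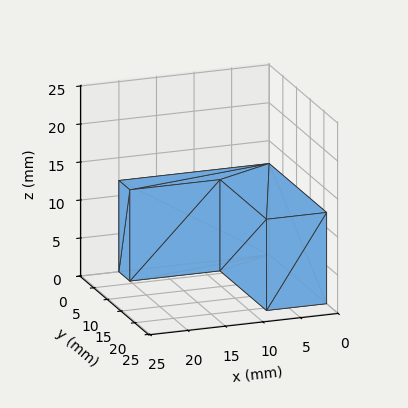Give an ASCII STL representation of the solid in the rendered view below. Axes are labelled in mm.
Reading the render: the shape is an L-shaped prism: outer 20 × 21 mm, arm thicknesses ≈ 4 mm (horizontal) and 8 mm (vertical), extruded 12 mm in z (dimensions read to the nearest mm from the axis ticks). For the STL, each face is triangulated and given an outward normal.

solid part
  facet normal 0.0000 0.0000 -1.0000
    outer loop
      vertex 20.00 4.00 0.00
      vertex 20.00 0.00 0.00
      vertex 0.00 0.00 0.00
    endloop
  endfacet
  facet normal 0.0000 0.0000 -1.0000
    outer loop
      vertex 8.00 4.00 0.00
      vertex 20.00 4.00 0.00
      vertex 0.00 0.00 0.00
    endloop
  endfacet
  facet normal 0.0000 0.0000 -1.0000
    outer loop
      vertex 8.00 21.00 0.00
      vertex 8.00 4.00 0.00
      vertex 0.00 0.00 0.00
    endloop
  endfacet
  facet normal 0.0000 0.0000 -1.0000
    outer loop
      vertex 0.00 21.00 0.00
      vertex 8.00 21.00 0.00
      vertex 0.00 0.00 0.00
    endloop
  endfacet
  facet normal 0.0000 0.0000 1.0000
    outer loop
      vertex 0.00 0.00 12.00
      vertex 20.00 0.00 12.00
      vertex 20.00 4.00 12.00
    endloop
  endfacet
  facet normal 0.0000 0.0000 1.0000
    outer loop
      vertex 0.00 0.00 12.00
      vertex 20.00 4.00 12.00
      vertex 8.00 4.00 12.00
    endloop
  endfacet
  facet normal 0.0000 0.0000 1.0000
    outer loop
      vertex 0.00 0.00 12.00
      vertex 8.00 4.00 12.00
      vertex 8.00 21.00 12.00
    endloop
  endfacet
  facet normal 0.0000 0.0000 1.0000
    outer loop
      vertex 0.00 0.00 12.00
      vertex 8.00 21.00 12.00
      vertex 0.00 21.00 12.00
    endloop
  endfacet
  facet normal 0.0000 -1.0000 0.0000
    outer loop
      vertex 0.00 0.00 0.00
      vertex 20.00 0.00 0.00
      vertex 20.00 0.00 12.00
    endloop
  endfacet
  facet normal 0.0000 -1.0000 0.0000
    outer loop
      vertex 0.00 0.00 0.00
      vertex 20.00 0.00 12.00
      vertex 0.00 0.00 12.00
    endloop
  endfacet
  facet normal 1.0000 0.0000 0.0000
    outer loop
      vertex 20.00 0.00 0.00
      vertex 20.00 4.00 0.00
      vertex 20.00 4.00 12.00
    endloop
  endfacet
  facet normal 1.0000 0.0000 0.0000
    outer loop
      vertex 20.00 0.00 0.00
      vertex 20.00 4.00 12.00
      vertex 20.00 0.00 12.00
    endloop
  endfacet
  facet normal 0.0000 1.0000 0.0000
    outer loop
      vertex 20.00 4.00 0.00
      vertex 8.00 4.00 0.00
      vertex 8.00 4.00 12.00
    endloop
  endfacet
  facet normal 0.0000 1.0000 0.0000
    outer loop
      vertex 20.00 4.00 0.00
      vertex 8.00 4.00 12.00
      vertex 20.00 4.00 12.00
    endloop
  endfacet
  facet normal 1.0000 0.0000 0.0000
    outer loop
      vertex 8.00 4.00 0.00
      vertex 8.00 21.00 0.00
      vertex 8.00 21.00 12.00
    endloop
  endfacet
  facet normal 1.0000 0.0000 0.0000
    outer loop
      vertex 8.00 4.00 0.00
      vertex 8.00 21.00 12.00
      vertex 8.00 4.00 12.00
    endloop
  endfacet
  facet normal 0.0000 1.0000 0.0000
    outer loop
      vertex 8.00 21.00 0.00
      vertex 0.00 21.00 0.00
      vertex 0.00 21.00 12.00
    endloop
  endfacet
  facet normal 0.0000 1.0000 0.0000
    outer loop
      vertex 8.00 21.00 0.00
      vertex 0.00 21.00 12.00
      vertex 8.00 21.00 12.00
    endloop
  endfacet
  facet normal -1.0000 0.0000 0.0000
    outer loop
      vertex 0.00 21.00 0.00
      vertex 0.00 0.00 0.00
      vertex 0.00 0.00 12.00
    endloop
  endfacet
  facet normal -1.0000 0.0000 0.0000
    outer loop
      vertex 0.00 21.00 0.00
      vertex 0.00 0.00 12.00
      vertex 0.00 21.00 12.00
    endloop
  endfacet
endsolid part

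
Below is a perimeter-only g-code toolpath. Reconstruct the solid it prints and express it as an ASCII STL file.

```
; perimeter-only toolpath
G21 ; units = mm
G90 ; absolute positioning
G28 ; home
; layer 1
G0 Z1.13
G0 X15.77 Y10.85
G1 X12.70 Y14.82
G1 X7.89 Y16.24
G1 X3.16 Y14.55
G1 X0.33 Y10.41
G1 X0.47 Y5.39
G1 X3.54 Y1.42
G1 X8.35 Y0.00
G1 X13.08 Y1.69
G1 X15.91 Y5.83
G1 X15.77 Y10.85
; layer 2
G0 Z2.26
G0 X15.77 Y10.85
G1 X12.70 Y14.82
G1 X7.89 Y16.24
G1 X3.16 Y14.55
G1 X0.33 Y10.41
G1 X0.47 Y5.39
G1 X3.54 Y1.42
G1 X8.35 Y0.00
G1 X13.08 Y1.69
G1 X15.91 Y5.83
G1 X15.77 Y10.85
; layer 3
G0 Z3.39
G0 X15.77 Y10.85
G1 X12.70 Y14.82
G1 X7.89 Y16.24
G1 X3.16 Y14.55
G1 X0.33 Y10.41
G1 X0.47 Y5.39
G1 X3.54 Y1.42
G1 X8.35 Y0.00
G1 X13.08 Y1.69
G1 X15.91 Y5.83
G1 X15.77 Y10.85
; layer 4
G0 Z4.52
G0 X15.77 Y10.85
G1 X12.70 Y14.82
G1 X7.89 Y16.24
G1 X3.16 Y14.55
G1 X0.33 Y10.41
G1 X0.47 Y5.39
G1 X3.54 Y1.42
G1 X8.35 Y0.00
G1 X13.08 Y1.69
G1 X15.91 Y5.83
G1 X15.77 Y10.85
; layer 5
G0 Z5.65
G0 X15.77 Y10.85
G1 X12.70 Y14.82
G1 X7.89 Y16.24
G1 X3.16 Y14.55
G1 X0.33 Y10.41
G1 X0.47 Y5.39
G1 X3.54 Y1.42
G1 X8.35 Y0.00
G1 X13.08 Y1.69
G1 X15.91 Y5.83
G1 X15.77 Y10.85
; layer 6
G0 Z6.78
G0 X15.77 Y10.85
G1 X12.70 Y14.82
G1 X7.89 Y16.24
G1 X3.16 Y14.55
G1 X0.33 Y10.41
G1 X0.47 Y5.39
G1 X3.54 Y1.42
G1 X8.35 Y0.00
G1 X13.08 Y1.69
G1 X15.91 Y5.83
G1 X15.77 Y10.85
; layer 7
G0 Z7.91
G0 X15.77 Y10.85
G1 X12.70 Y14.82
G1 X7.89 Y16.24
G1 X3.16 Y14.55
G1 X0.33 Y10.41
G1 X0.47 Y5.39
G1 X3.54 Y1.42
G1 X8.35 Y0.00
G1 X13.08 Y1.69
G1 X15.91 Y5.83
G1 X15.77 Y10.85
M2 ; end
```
solid part
  facet normal 0.0000 0.0000 -1.0000
    outer loop
      vertex 7.89 16.24 0.00
      vertex 12.70 14.82 0.00
      vertex 15.77 10.85 0.00
    endloop
  endfacet
  facet normal 0.0000 0.0000 -1.0000
    outer loop
      vertex 3.16 14.55 0.00
      vertex 7.89 16.24 0.00
      vertex 15.77 10.85 0.00
    endloop
  endfacet
  facet normal 0.0000 0.0000 -1.0000
    outer loop
      vertex 0.33 10.41 0.00
      vertex 3.16 14.55 0.00
      vertex 15.77 10.85 0.00
    endloop
  endfacet
  facet normal 0.0000 0.0000 -1.0000
    outer loop
      vertex 0.47 5.39 0.00
      vertex 0.33 10.41 0.00
      vertex 15.77 10.85 0.00
    endloop
  endfacet
  facet normal 0.0000 0.0000 -1.0000
    outer loop
      vertex 3.54 1.42 0.00
      vertex 0.47 5.39 0.00
      vertex 15.77 10.85 0.00
    endloop
  endfacet
  facet normal 0.0000 0.0000 -1.0000
    outer loop
      vertex 8.35 0.00 0.00
      vertex 3.54 1.42 0.00
      vertex 15.77 10.85 0.00
    endloop
  endfacet
  facet normal 0.0000 0.0000 -1.0000
    outer loop
      vertex 13.08 1.69 0.00
      vertex 8.35 0.00 0.00
      vertex 15.77 10.85 0.00
    endloop
  endfacet
  facet normal 0.0000 0.0000 -1.0000
    outer loop
      vertex 15.91 5.83 0.00
      vertex 13.08 1.69 0.00
      vertex 15.77 10.85 0.00
    endloop
  endfacet
  facet normal 0.0000 0.0000 1.0000
    outer loop
      vertex 15.77 10.85 7.91
      vertex 12.70 14.82 7.91
      vertex 7.89 16.24 7.91
    endloop
  endfacet
  facet normal 0.0000 0.0000 1.0000
    outer loop
      vertex 15.77 10.85 7.91
      vertex 7.89 16.24 7.91
      vertex 3.16 14.55 7.91
    endloop
  endfacet
  facet normal 0.0000 0.0000 1.0000
    outer loop
      vertex 15.77 10.85 7.91
      vertex 3.16 14.55 7.91
      vertex 0.33 10.41 7.91
    endloop
  endfacet
  facet normal 0.0000 0.0000 1.0000
    outer loop
      vertex 15.77 10.85 7.91
      vertex 0.33 10.41 7.91
      vertex 0.47 5.39 7.91
    endloop
  endfacet
  facet normal 0.0000 0.0000 1.0000
    outer loop
      vertex 15.77 10.85 7.91
      vertex 0.47 5.39 7.91
      vertex 3.54 1.42 7.91
    endloop
  endfacet
  facet normal 0.0000 0.0000 1.0000
    outer loop
      vertex 15.77 10.85 7.91
      vertex 3.54 1.42 7.91
      vertex 8.35 0.00 7.91
    endloop
  endfacet
  facet normal 0.0000 0.0000 1.0000
    outer loop
      vertex 15.77 10.85 7.91
      vertex 8.35 0.00 7.91
      vertex 13.08 1.69 7.91
    endloop
  endfacet
  facet normal 0.0000 0.0000 1.0000
    outer loop
      vertex 15.77 10.85 7.91
      vertex 13.08 1.69 7.91
      vertex 15.91 5.83 7.91
    endloop
  endfacet
  facet normal 0.7911 0.6117 0.0000
    outer loop
      vertex 15.77 10.85 0.00
      vertex 12.70 14.82 0.00
      vertex 12.70 14.82 7.91
    endloop
  endfacet
  facet normal 0.7911 0.6117 0.0000
    outer loop
      vertex 15.77 10.85 0.00
      vertex 12.70 14.82 7.91
      vertex 15.77 10.85 7.91
    endloop
  endfacet
  facet normal 0.2831 0.9591 0.0000
    outer loop
      vertex 12.70 14.82 0.00
      vertex 7.89 16.24 0.00
      vertex 7.89 16.24 7.91
    endloop
  endfacet
  facet normal 0.2831 0.9591 0.0000
    outer loop
      vertex 12.70 14.82 0.00
      vertex 7.89 16.24 7.91
      vertex 12.70 14.82 7.91
    endloop
  endfacet
  facet normal -0.3365 0.9417 0.0000
    outer loop
      vertex 7.89 16.24 0.00
      vertex 3.16 14.55 0.00
      vertex 3.16 14.55 7.91
    endloop
  endfacet
  facet normal -0.3365 0.9417 0.0000
    outer loop
      vertex 7.89 16.24 0.00
      vertex 3.16 14.55 7.91
      vertex 7.89 16.24 7.91
    endloop
  endfacet
  facet normal -0.8256 0.5643 0.0000
    outer loop
      vertex 3.16 14.55 0.00
      vertex 0.33 10.41 0.00
      vertex 0.33 10.41 7.91
    endloop
  endfacet
  facet normal -0.8256 0.5643 0.0000
    outer loop
      vertex 3.16 14.55 0.00
      vertex 0.33 10.41 7.91
      vertex 3.16 14.55 7.91
    endloop
  endfacet
  facet normal -0.9996 -0.0279 0.0000
    outer loop
      vertex 0.33 10.41 0.00
      vertex 0.47 5.39 0.00
      vertex 0.47 5.39 7.91
    endloop
  endfacet
  facet normal -0.9996 -0.0279 0.0000
    outer loop
      vertex 0.33 10.41 0.00
      vertex 0.47 5.39 7.91
      vertex 0.33 10.41 7.91
    endloop
  endfacet
  facet normal -0.7911 -0.6117 0.0000
    outer loop
      vertex 0.47 5.39 0.00
      vertex 3.54 1.42 0.00
      vertex 3.54 1.42 7.91
    endloop
  endfacet
  facet normal -0.7911 -0.6117 0.0000
    outer loop
      vertex 0.47 5.39 0.00
      vertex 3.54 1.42 7.91
      vertex 0.47 5.39 7.91
    endloop
  endfacet
  facet normal -0.2831 -0.9591 0.0000
    outer loop
      vertex 3.54 1.42 0.00
      vertex 8.35 0.00 0.00
      vertex 8.35 0.00 7.91
    endloop
  endfacet
  facet normal -0.2831 -0.9591 0.0000
    outer loop
      vertex 3.54 1.42 0.00
      vertex 8.35 0.00 7.91
      vertex 3.54 1.42 7.91
    endloop
  endfacet
  facet normal 0.3365 -0.9417 0.0000
    outer loop
      vertex 8.35 0.00 0.00
      vertex 13.08 1.69 0.00
      vertex 13.08 1.69 7.91
    endloop
  endfacet
  facet normal 0.3365 -0.9417 0.0000
    outer loop
      vertex 8.35 0.00 0.00
      vertex 13.08 1.69 7.91
      vertex 8.35 0.00 7.91
    endloop
  endfacet
  facet normal 0.8256 -0.5643 0.0000
    outer loop
      vertex 13.08 1.69 0.00
      vertex 15.91 5.83 0.00
      vertex 15.91 5.83 7.91
    endloop
  endfacet
  facet normal 0.8256 -0.5643 0.0000
    outer loop
      vertex 13.08 1.69 0.00
      vertex 15.91 5.83 7.91
      vertex 13.08 1.69 7.91
    endloop
  endfacet
  facet normal 0.9996 0.0279 0.0000
    outer loop
      vertex 15.91 5.83 0.00
      vertex 15.77 10.85 0.00
      vertex 15.77 10.85 7.91
    endloop
  endfacet
  facet normal 0.9996 0.0279 0.0000
    outer loop
      vertex 15.91 5.83 0.00
      vertex 15.77 10.85 7.91
      vertex 15.91 5.83 7.91
    endloop
  endfacet
endsolid part

The G0 Z moves step by Δz≈1.13 mm. Every layer's G1 loop is the same polygon, so the solid is a straight extrusion of it from z=0 to z≈7.91. Closing with flat bottom and top caps and triangulating gives 36 facets — a regular 10-sided prism (a cylinder approximated with 10 flat sides), circumscribed radius ≈ 8.12 mm, height ≈ 7.91 mm.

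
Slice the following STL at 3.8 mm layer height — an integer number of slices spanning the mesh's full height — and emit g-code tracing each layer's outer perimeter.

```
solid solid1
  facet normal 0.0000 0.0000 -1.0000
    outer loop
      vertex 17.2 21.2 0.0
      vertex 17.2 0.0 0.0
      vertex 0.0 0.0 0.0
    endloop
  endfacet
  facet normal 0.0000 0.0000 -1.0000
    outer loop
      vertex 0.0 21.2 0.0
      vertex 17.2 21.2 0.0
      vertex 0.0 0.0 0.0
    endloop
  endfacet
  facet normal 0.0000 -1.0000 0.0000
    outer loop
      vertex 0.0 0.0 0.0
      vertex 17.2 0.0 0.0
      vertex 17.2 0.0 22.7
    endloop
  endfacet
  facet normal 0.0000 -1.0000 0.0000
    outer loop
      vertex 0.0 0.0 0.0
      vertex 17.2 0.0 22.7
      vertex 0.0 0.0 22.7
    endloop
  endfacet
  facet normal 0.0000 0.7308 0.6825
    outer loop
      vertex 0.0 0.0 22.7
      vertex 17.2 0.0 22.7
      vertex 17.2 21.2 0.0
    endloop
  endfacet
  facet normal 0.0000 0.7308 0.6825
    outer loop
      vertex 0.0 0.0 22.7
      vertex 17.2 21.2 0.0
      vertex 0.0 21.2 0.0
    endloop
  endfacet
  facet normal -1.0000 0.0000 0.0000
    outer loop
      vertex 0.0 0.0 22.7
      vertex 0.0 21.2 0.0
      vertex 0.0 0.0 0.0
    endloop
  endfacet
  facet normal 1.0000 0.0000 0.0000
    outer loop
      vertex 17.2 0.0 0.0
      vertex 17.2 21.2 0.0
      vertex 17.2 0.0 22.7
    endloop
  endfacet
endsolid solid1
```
; perimeter-only toolpath
G21 ; units = mm
G90 ; absolute positioning
G28 ; home
; layer 1
G0 Z3.8
G0 X0.0 Y0.0
G1 X17.2 Y0.0
G1 X17.2 Y17.7
G1 X0.0 Y17.7
G1 X0.0 Y0.0
; layer 2
G0 Z7.6
G0 X0.0 Y0.0
G1 X17.2 Y0.0
G1 X17.2 Y14.1
G1 X0.0 Y14.1
G1 X0.0 Y0.0
; layer 3
G0 Z11.3
G0 X0.0 Y0.0
G1 X17.2 Y0.0
G1 X17.2 Y10.6
G1 X0.0 Y10.6
G1 X0.0 Y0.0
; layer 4
G0 Z15.1
G0 X0.0 Y0.0
G1 X17.2 Y0.0
G1 X17.2 Y7.1
G1 X0.0 Y7.1
G1 X0.0 Y0.0
; layer 5
G0 Z18.9
G0 X0.0 Y0.0
G1 X17.2 Y0.0
G1 X17.2 Y3.5
G1 X0.0 Y3.5
G1 X0.0 Y0.0
M2 ; end

The solid is a wedge (ramp): 17.2 × 21.2 mm base, rising to 22.7 mm along the y=0 edge and sloping linearly to z=0 at y=21.2. Slicing at Δz = 3.8 mm — 6 equal slices spanning the solid's height, so layer i sits at z = i·h/6 — gives 5 non-empty perimeters. Each is a 4-segment closed polygon; G0 lifts to the layer z and rapids to the start vertex, then G1 traces the edges. The cross-section shrinks linearly with z (the slice at the apex is degenerate and omitted).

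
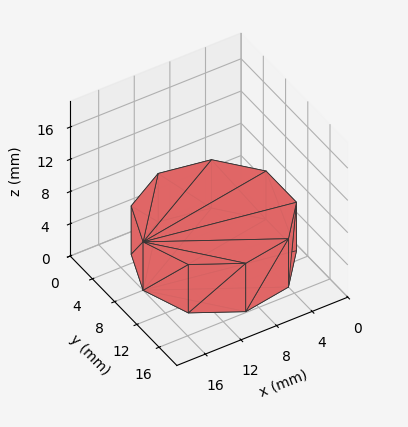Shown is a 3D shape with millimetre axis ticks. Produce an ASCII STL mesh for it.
Reading the render: the shape is a regular 9-sided prism (a cylinder approximated with 9 flat sides), circumscribed radius ≈ 8 mm, height ≈ 6 mm (dimensions read to the nearest mm from the axis ticks). For the STL, each face is triangulated and given an outward normal.

solid part
  facet normal 0.0000 0.0000 -1.0000
    outer loop
      vertex 9.39 15.88 0.00
      vertex 14.13 13.14 0.00
      vertex 16.00 8.00 0.00
    endloop
  endfacet
  facet normal 0.0000 0.0000 -1.0000
    outer loop
      vertex 4.00 14.93 0.00
      vertex 9.39 15.88 0.00
      vertex 16.00 8.00 0.00
    endloop
  endfacet
  facet normal 0.0000 0.0000 -1.0000
    outer loop
      vertex 0.48 10.74 0.00
      vertex 4.00 14.93 0.00
      vertex 16.00 8.00 0.00
    endloop
  endfacet
  facet normal 0.0000 0.0000 -1.0000
    outer loop
      vertex 0.48 5.26 0.00
      vertex 0.48 10.74 0.00
      vertex 16.00 8.00 0.00
    endloop
  endfacet
  facet normal 0.0000 0.0000 -1.0000
    outer loop
      vertex 4.00 1.07 0.00
      vertex 0.48 5.26 0.00
      vertex 16.00 8.00 0.00
    endloop
  endfacet
  facet normal 0.0000 0.0000 -1.0000
    outer loop
      vertex 9.39 0.12 0.00
      vertex 4.00 1.07 0.00
      vertex 16.00 8.00 0.00
    endloop
  endfacet
  facet normal 0.0000 0.0000 -1.0000
    outer loop
      vertex 14.13 2.86 0.00
      vertex 9.39 0.12 0.00
      vertex 16.00 8.00 0.00
    endloop
  endfacet
  facet normal 0.0000 0.0000 1.0000
    outer loop
      vertex 16.00 8.00 6.00
      vertex 14.13 13.14 6.00
      vertex 9.39 15.88 6.00
    endloop
  endfacet
  facet normal 0.0000 0.0000 1.0000
    outer loop
      vertex 16.00 8.00 6.00
      vertex 9.39 15.88 6.00
      vertex 4.00 14.93 6.00
    endloop
  endfacet
  facet normal 0.0000 0.0000 1.0000
    outer loop
      vertex 16.00 8.00 6.00
      vertex 4.00 14.93 6.00
      vertex 0.48 10.74 6.00
    endloop
  endfacet
  facet normal 0.0000 0.0000 1.0000
    outer loop
      vertex 16.00 8.00 6.00
      vertex 0.48 10.74 6.00
      vertex 0.48 5.26 6.00
    endloop
  endfacet
  facet normal 0.0000 0.0000 1.0000
    outer loop
      vertex 16.00 8.00 6.00
      vertex 0.48 5.26 6.00
      vertex 4.00 1.07 6.00
    endloop
  endfacet
  facet normal 0.0000 0.0000 1.0000
    outer loop
      vertex 16.00 8.00 6.00
      vertex 4.00 1.07 6.00
      vertex 9.39 0.12 6.00
    endloop
  endfacet
  facet normal 0.0000 0.0000 1.0000
    outer loop
      vertex 16.00 8.00 6.00
      vertex 9.39 0.12 6.00
      vertex 14.13 2.86 6.00
    endloop
  endfacet
  facet normal 0.9397 0.3419 0.0000
    outer loop
      vertex 16.00 8.00 0.00
      vertex 14.13 13.14 0.00
      vertex 14.13 13.14 6.00
    endloop
  endfacet
  facet normal 0.9397 0.3419 0.0000
    outer loop
      vertex 16.00 8.00 0.00
      vertex 14.13 13.14 6.00
      vertex 16.00 8.00 6.00
    endloop
  endfacet
  facet normal 0.5005 0.8658 0.0000
    outer loop
      vertex 14.13 13.14 0.00
      vertex 9.39 15.88 0.00
      vertex 9.39 15.88 6.00
    endloop
  endfacet
  facet normal 0.5005 0.8658 0.0000
    outer loop
      vertex 14.13 13.14 0.00
      vertex 9.39 15.88 6.00
      vertex 14.13 13.14 6.00
    endloop
  endfacet
  facet normal -0.1736 0.9848 0.0000
    outer loop
      vertex 9.39 15.88 0.00
      vertex 4.00 14.93 0.00
      vertex 4.00 14.93 6.00
    endloop
  endfacet
  facet normal -0.1736 0.9848 0.0000
    outer loop
      vertex 9.39 15.88 0.00
      vertex 4.00 14.93 6.00
      vertex 9.39 15.88 6.00
    endloop
  endfacet
  facet normal -0.7657 0.6432 0.0000
    outer loop
      vertex 4.00 14.93 0.00
      vertex 0.48 10.74 0.00
      vertex 0.48 10.74 6.00
    endloop
  endfacet
  facet normal -0.7657 0.6432 0.0000
    outer loop
      vertex 4.00 14.93 0.00
      vertex 0.48 10.74 6.00
      vertex 4.00 14.93 6.00
    endloop
  endfacet
  facet normal -1.0000 0.0000 0.0000
    outer loop
      vertex 0.48 10.74 0.00
      vertex 0.48 5.26 0.00
      vertex 0.48 5.26 6.00
    endloop
  endfacet
  facet normal -1.0000 0.0000 0.0000
    outer loop
      vertex 0.48 10.74 0.00
      vertex 0.48 5.26 6.00
      vertex 0.48 10.74 6.00
    endloop
  endfacet
  facet normal -0.7657 -0.6432 0.0000
    outer loop
      vertex 0.48 5.26 0.00
      vertex 4.00 1.07 0.00
      vertex 4.00 1.07 6.00
    endloop
  endfacet
  facet normal -0.7657 -0.6432 0.0000
    outer loop
      vertex 0.48 5.26 0.00
      vertex 4.00 1.07 6.00
      vertex 0.48 5.26 6.00
    endloop
  endfacet
  facet normal -0.1736 -0.9848 0.0000
    outer loop
      vertex 4.00 1.07 0.00
      vertex 9.39 0.12 0.00
      vertex 9.39 0.12 6.00
    endloop
  endfacet
  facet normal -0.1736 -0.9848 0.0000
    outer loop
      vertex 4.00 1.07 0.00
      vertex 9.39 0.12 6.00
      vertex 4.00 1.07 6.00
    endloop
  endfacet
  facet normal 0.5005 -0.8658 0.0000
    outer loop
      vertex 9.39 0.12 0.00
      vertex 14.13 2.86 0.00
      vertex 14.13 2.86 6.00
    endloop
  endfacet
  facet normal 0.5005 -0.8658 0.0000
    outer loop
      vertex 9.39 0.12 0.00
      vertex 14.13 2.86 6.00
      vertex 9.39 0.12 6.00
    endloop
  endfacet
  facet normal 0.9397 -0.3419 0.0000
    outer loop
      vertex 14.13 2.86 0.00
      vertex 16.00 8.00 0.00
      vertex 16.00 8.00 6.00
    endloop
  endfacet
  facet normal 0.9397 -0.3419 0.0000
    outer loop
      vertex 14.13 2.86 0.00
      vertex 16.00 8.00 6.00
      vertex 14.13 2.86 6.00
    endloop
  endfacet
endsolid part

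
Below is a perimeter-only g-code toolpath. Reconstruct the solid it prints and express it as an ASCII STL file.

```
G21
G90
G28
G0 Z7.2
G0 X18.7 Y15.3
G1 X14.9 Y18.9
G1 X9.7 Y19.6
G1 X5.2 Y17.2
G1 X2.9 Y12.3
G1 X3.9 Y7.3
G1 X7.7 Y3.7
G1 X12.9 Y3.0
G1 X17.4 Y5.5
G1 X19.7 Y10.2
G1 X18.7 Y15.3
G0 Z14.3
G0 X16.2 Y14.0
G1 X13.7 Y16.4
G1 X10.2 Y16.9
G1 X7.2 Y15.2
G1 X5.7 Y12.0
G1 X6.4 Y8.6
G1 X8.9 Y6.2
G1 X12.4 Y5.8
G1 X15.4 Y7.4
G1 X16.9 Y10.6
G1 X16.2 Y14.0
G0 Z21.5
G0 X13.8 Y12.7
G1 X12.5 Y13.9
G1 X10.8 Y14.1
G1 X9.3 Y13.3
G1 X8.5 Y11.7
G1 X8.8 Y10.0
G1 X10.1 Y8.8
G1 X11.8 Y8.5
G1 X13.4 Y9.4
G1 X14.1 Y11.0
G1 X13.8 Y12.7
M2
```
solid part
  facet normal 0.0000 0.0000 -1.0000
    outer loop
      vertex 9.2 22.4 0.0
      vertex 16.1 21.5 0.0
      vertex 21.2 16.7 0.0
    endloop
  endfacet
  facet normal 0.0000 0.0000 -1.0000
    outer loop
      vertex 3.1 19.1 0.0
      vertex 9.2 22.4 0.0
      vertex 21.2 16.7 0.0
    endloop
  endfacet
  facet normal 0.0000 0.0000 -1.0000
    outer loop
      vertex 0.1 12.7 0.0
      vertex 3.1 19.1 0.0
      vertex 21.2 16.7 0.0
    endloop
  endfacet
  facet normal 0.0000 0.0000 -1.0000
    outer loop
      vertex 1.4 5.9 0.0
      vertex 0.1 12.7 0.0
      vertex 21.2 16.7 0.0
    endloop
  endfacet
  facet normal 0.0000 0.0000 -1.0000
    outer loop
      vertex 6.5 1.1 0.0
      vertex 1.4 5.9 0.0
      vertex 21.2 16.7 0.0
    endloop
  endfacet
  facet normal 0.0000 0.0000 -1.0000
    outer loop
      vertex 13.4 0.2 0.0
      vertex 6.5 1.1 0.0
      vertex 21.2 16.7 0.0
    endloop
  endfacet
  facet normal 0.0000 0.0000 -1.0000
    outer loop
      vertex 19.5 3.5 0.0
      vertex 13.4 0.2 0.0
      vertex 21.2 16.7 0.0
    endloop
  endfacet
  facet normal 0.0000 0.0000 -1.0000
    outer loop
      vertex 22.5 9.9 0.0
      vertex 19.5 3.5 0.0
      vertex 21.2 16.7 0.0
    endloop
  endfacet
  facet normal 0.6421 0.6822 0.3498
    outer loop
      vertex 21.2 16.7 0.0
      vertex 16.1 21.5 0.0
      vertex 11.3 11.3 28.7
    endloop
  endfacet
  facet normal 0.1211 0.9288 0.3503
    outer loop
      vertex 16.1 21.5 0.0
      vertex 9.2 22.4 0.0
      vertex 11.3 11.3 28.7
    endloop
  endfacet
  facet normal -0.4455 0.8235 0.3511
    outer loop
      vertex 9.2 22.4 0.0
      vertex 3.1 19.1 0.0
      vertex 11.3 11.3 28.7
    endloop
  endfacet
  facet normal -0.8481 0.3975 0.3503
    outer loop
      vertex 3.1 19.1 0.0
      vertex 0.1 12.7 0.0
      vertex 11.3 11.3 28.7
    endloop
  endfacet
  facet normal -0.9199 -0.1759 0.3504
    outer loop
      vertex 0.1 12.7 0.0
      vertex 1.4 5.9 0.0
      vertex 11.3 11.3 28.7
    endloop
  endfacet
  facet normal -0.6421 -0.6822 0.3498
    outer loop
      vertex 1.4 5.9 0.0
      vertex 6.5 1.1 0.0
      vertex 11.3 11.3 28.7
    endloop
  endfacet
  facet normal -0.1211 -0.9288 0.3503
    outer loop
      vertex 6.5 1.1 0.0
      vertex 13.4 0.2 0.0
      vertex 11.3 11.3 28.7
    endloop
  endfacet
  facet normal 0.4455 -0.8235 0.3511
    outer loop
      vertex 13.4 0.2 0.0
      vertex 19.5 3.5 0.0
      vertex 11.3 11.3 28.7
    endloop
  endfacet
  facet normal 0.8481 -0.3975 0.3503
    outer loop
      vertex 19.5 3.5 0.0
      vertex 22.5 9.9 0.0
      vertex 11.3 11.3 28.7
    endloop
  endfacet
  facet normal 0.9199 0.1759 0.3504
    outer loop
      vertex 22.5 9.9 0.0
      vertex 21.2 16.7 0.0
      vertex 11.3 11.3 28.7
    endloop
  endfacet
endsolid part

The G0 Z moves step by Δz≈7.2 mm. The G1 loops shrink linearly with z, so the solid tapers from its base footprint up to z≈28.7. Closing with a flat bottom cap and the tapered top and triangulating gives 18 facets — a regular 10-sided pyramid, base circumscribed radius ≈ 11.3 mm, apex at z ≈ 28.7 mm.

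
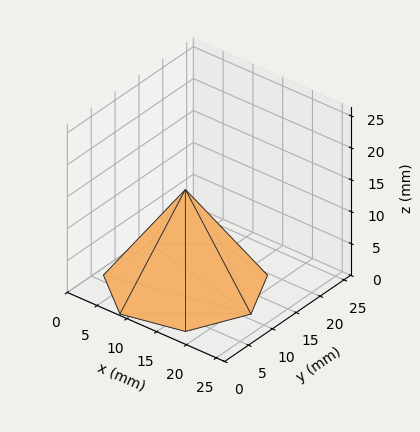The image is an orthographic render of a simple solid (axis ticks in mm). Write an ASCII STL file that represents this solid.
Reading the render: the shape is a regular 7-sided pyramid, base circumscribed radius ≈ 11 mm, apex at z ≈ 15 mm (dimensions read to the nearest mm from the axis ticks). For the STL, each face is triangulated and given an outward normal.

solid part
  facet normal 0.0000 0.0000 -1.0000
    outer loop
      vertex 8.6 21.7 0.0
      vertex 17.9 19.6 0.0
      vertex 22.0 11.0 0.0
    endloop
  endfacet
  facet normal 0.0000 0.0000 -1.0000
    outer loop
      vertex 1.1 15.8 0.0
      vertex 8.6 21.7 0.0
      vertex 22.0 11.0 0.0
    endloop
  endfacet
  facet normal 0.0000 0.0000 -1.0000
    outer loop
      vertex 1.1 6.2 0.0
      vertex 1.1 15.8 0.0
      vertex 22.0 11.0 0.0
    endloop
  endfacet
  facet normal 0.0000 0.0000 -1.0000
    outer loop
      vertex 8.6 0.3 0.0
      vertex 1.1 6.2 0.0
      vertex 22.0 11.0 0.0
    endloop
  endfacet
  facet normal 0.0000 0.0000 -1.0000
    outer loop
      vertex 17.9 2.4 0.0
      vertex 8.6 0.3 0.0
      vertex 22.0 11.0 0.0
    endloop
  endfacet
  facet normal 0.7527 0.3588 0.5520
    outer loop
      vertex 22.0 11.0 0.0
      vertex 17.9 19.6 0.0
      vertex 11.0 11.0 15.0
    endloop
  endfacet
  facet normal 0.1838 0.8139 0.5512
    outer loop
      vertex 17.9 19.6 0.0
      vertex 8.6 21.7 0.0
      vertex 11.0 11.0 15.0
    endloop
  endfacet
  facet normal -0.5161 0.6561 0.5506
    outer loop
      vertex 8.6 21.7 0.0
      vertex 1.1 15.8 0.0
      vertex 11.0 11.0 15.0
    endloop
  endfacet
  facet normal -0.8346 0.0000 0.5508
    outer loop
      vertex 1.1 15.8 0.0
      vertex 1.1 6.2 0.0
      vertex 11.0 11.0 15.0
    endloop
  endfacet
  facet normal -0.5161 -0.6561 0.5506
    outer loop
      vertex 1.1 6.2 0.0
      vertex 8.6 0.3 0.0
      vertex 11.0 11.0 15.0
    endloop
  endfacet
  facet normal 0.1838 -0.8139 0.5512
    outer loop
      vertex 8.6 0.3 0.0
      vertex 17.9 2.4 0.0
      vertex 11.0 11.0 15.0
    endloop
  endfacet
  facet normal 0.7527 -0.3588 0.5520
    outer loop
      vertex 17.9 2.4 0.0
      vertex 22.0 11.0 0.0
      vertex 11.0 11.0 15.0
    endloop
  endfacet
endsolid part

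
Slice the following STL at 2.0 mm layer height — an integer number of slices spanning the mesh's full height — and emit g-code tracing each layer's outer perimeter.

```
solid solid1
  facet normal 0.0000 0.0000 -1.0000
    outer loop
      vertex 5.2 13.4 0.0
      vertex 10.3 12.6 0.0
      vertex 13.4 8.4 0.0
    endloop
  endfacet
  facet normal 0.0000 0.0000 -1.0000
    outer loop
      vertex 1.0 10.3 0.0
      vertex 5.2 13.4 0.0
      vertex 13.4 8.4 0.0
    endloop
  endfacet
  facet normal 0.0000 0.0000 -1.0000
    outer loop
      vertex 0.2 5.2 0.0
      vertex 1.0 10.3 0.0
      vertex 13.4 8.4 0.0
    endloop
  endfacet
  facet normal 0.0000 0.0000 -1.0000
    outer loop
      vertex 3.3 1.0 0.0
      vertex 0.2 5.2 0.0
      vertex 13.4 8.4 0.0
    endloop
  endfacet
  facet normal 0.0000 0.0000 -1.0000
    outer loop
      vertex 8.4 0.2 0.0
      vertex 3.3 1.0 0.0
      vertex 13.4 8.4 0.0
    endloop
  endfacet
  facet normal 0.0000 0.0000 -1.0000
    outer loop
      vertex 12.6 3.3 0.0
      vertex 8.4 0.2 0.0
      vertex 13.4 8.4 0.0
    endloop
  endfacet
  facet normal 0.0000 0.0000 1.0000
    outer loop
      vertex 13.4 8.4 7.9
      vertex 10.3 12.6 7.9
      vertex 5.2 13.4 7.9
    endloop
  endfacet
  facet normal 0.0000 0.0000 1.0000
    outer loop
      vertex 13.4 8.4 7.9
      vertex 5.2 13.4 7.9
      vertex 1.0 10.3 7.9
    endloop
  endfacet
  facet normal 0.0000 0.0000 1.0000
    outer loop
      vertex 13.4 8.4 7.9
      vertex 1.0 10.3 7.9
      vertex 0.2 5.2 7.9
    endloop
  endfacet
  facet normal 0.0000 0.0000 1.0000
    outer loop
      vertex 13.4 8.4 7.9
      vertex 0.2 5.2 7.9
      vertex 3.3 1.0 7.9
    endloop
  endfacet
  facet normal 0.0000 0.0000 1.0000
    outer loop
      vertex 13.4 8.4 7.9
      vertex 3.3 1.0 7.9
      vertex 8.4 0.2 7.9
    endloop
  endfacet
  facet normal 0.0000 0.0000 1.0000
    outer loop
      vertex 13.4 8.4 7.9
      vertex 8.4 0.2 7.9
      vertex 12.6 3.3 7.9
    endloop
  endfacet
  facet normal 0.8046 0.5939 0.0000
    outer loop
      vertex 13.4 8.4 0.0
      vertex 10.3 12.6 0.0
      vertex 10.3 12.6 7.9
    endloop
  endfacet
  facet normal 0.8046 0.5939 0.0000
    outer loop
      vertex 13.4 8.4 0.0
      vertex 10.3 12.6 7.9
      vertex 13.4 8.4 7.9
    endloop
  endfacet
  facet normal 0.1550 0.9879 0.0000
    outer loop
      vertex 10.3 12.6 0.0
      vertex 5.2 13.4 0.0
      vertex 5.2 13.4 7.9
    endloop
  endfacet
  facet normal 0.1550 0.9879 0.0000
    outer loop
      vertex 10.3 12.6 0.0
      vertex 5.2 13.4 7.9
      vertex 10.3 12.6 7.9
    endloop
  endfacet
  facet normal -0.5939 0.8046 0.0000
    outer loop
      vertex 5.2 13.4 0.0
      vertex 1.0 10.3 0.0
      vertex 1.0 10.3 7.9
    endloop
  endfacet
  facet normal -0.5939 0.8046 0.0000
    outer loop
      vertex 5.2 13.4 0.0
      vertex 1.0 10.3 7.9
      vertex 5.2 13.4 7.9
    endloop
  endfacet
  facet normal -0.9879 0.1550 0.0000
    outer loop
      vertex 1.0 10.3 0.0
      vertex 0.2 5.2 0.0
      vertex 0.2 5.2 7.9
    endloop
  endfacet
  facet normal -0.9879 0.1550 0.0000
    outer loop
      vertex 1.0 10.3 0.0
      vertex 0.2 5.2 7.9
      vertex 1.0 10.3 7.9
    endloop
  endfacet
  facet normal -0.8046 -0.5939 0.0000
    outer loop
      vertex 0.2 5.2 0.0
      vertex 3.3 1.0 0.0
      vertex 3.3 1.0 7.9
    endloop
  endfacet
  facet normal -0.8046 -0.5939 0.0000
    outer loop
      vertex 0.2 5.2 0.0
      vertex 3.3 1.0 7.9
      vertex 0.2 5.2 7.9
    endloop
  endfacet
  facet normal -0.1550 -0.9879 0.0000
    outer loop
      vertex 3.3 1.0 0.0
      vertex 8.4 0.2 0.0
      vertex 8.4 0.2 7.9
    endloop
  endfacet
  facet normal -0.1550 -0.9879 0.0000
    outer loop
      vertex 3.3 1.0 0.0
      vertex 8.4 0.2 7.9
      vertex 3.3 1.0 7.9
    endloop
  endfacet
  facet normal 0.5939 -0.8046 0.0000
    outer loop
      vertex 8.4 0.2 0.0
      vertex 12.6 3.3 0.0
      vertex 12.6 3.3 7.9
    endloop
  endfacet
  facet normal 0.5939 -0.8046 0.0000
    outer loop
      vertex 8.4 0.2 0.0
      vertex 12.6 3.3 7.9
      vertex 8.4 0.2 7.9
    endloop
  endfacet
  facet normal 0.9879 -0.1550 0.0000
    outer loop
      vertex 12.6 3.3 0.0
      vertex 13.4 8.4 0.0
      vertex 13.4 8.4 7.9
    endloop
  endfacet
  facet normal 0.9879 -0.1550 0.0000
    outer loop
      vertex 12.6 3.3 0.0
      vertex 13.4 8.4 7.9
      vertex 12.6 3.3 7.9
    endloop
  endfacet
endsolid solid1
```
; perimeter-only toolpath
G21 ; units = mm
G90 ; absolute positioning
G28 ; home
; layer 1
G0 Z2.0
G0 X13.4 Y8.4
G1 X10.3 Y12.6
G1 X5.2 Y13.4
G1 X1.0 Y10.3
G1 X0.2 Y5.2
G1 X3.3 Y1.0
G1 X8.4 Y0.2
G1 X12.6 Y3.3
G1 X13.4 Y8.4
; layer 2
G0 Z4.0
G0 X13.4 Y8.4
G1 X10.3 Y12.6
G1 X5.2 Y13.4
G1 X1.0 Y10.3
G1 X0.2 Y5.2
G1 X3.3 Y1.0
G1 X8.4 Y0.2
G1 X12.6 Y3.3
G1 X13.4 Y8.4
; layer 3
G0 Z5.9
G0 X13.4 Y8.4
G1 X10.3 Y12.6
G1 X5.2 Y13.4
G1 X1.0 Y10.3
G1 X0.2 Y5.2
G1 X3.3 Y1.0
G1 X8.4 Y0.2
G1 X12.6 Y3.3
G1 X13.4 Y8.4
; layer 4
G0 Z7.9
G0 X13.4 Y8.4
G1 X10.3 Y12.6
G1 X5.2 Y13.4
G1 X1.0 Y10.3
G1 X0.2 Y5.2
G1 X3.3 Y1.0
G1 X8.4 Y0.2
G1 X12.6 Y3.3
G1 X13.4 Y8.4
M2 ; end

The solid is a regular 8-sided prism (a cylinder approximated with 8 flat sides), circumscribed radius ≈ 6.8 mm, height ≈ 7.9 mm. Slicing at Δz = 2.0 mm — 4 equal slices spanning the solid's height, so layer i sits at z = i·h/4 — gives 4 non-empty perimeters. Each is a 8-segment closed polygon; G0 lifts to the layer z and rapids to the start vertex, then G1 traces the edges.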